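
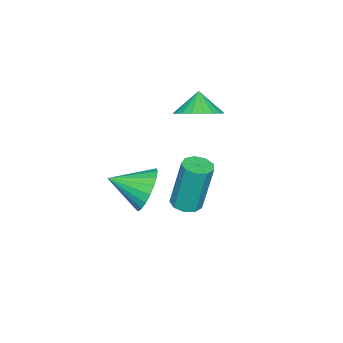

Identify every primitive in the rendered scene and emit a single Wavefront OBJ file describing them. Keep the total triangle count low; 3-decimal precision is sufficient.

v -2.818 1.036 3.414
v -2.034 1.17 3.915
v -3.302 0.764 4.246
v -2.202 1.522 3.932
v -2.477 1.79 3.86
v -2.811 1.928 3.711
v -3.146 1.912 3.51
v -3.424 1.744 3.293
v -3.598 1.454 3.096
v -3.636 1.091 2.955
v -3.533 0.719 2.893
v -3.307 0.402 2.922
v -2.995 0.195 3.035
v -2.653 0.133 3.214
v -2.34 0.227 3.428
v -2.109 0.461 3.639
v -2.001 0.795 3.811
v -1.053 1.487 -0.234
v -0.482 1.702 -0.239
v -0.616 2.107 1.909
v -1.187 1.893 1.914
v -0.751 2.011 -0.314
v -0.885 2.417 1.834
v -1.162 2.076 -0.352
v -1.296 2.481 1.796
v -1.521 1.865 -0.334
v -1.655 2.27 1.814
v -1.662 1.477 -0.27
v -1.796 1.883 1.878
v -1.518 1.094 -0.189
v -1.651 1.5 1.959
v -1.156 0.895 -0.129
v -1.29 1.301 2.019
v -0.746 0.973 -0.118
v -0.88 1.379 2.03
v -0.48 1.292 -0.161
v -0.614 1.697 1.987
v 1.465 1.316 2.128
v 1.883 1.845 2.811
v 2.075 0.104 2.692
v 1.535 1.749 2.982
v 1.175 1.578 3.005
v 0.865 1.362 2.876
v 0.659 1.138 2.618
v 0.592 0.945 2.276
v 0.676 0.816 1.907
v 0.896 0.774 1.577
v 1.215 0.825 1.342
v 1.577 0.961 1.243
v 1.919 1.159 1.297
v 2.183 1.383 1.495
v 2.323 1.597 1.802
v 2.314 1.762 2.165
v 2.159 1.849 2.522
f 2 1 4
f 2 4 3
f 4 1 5
f 4 5 3
f 5 1 6
f 5 6 3
f 6 1 7
f 6 7 3
f 7 1 8
f 7 8 3
f 8 1 9
f 8 9 3
f 9 1 10
f 9 10 3
f 10 1 11
f 10 11 3
f 11 1 12
f 11 12 3
f 12 1 13
f 12 13 3
f 13 1 14
f 13 14 3
f 14 1 15
f 14 15 3
f 15 1 16
f 15 16 3
f 16 1 17
f 16 17 3
f 17 1 2
f 17 2 3
f 19 18 22
f 19 22 20
f 20 22 23
f 20 23 21
f 22 18 24
f 22 24 23
f 23 24 25
f 23 25 21
f 24 18 26
f 24 26 25
f 25 26 27
f 25 27 21
f 26 18 28
f 26 28 27
f 27 28 29
f 27 29 21
f 28 18 30
f 28 30 29
f 29 30 31
f 29 31 21
f 30 18 32
f 30 32 31
f 31 32 33
f 31 33 21
f 32 18 34
f 32 34 33
f 33 34 35
f 33 35 21
f 34 18 36
f 34 36 35
f 35 36 37
f 35 37 21
f 36 18 19
f 36 19 37
f 37 19 20
f 37 20 21
f 39 38 41
f 39 41 40
f 41 38 42
f 41 42 40
f 42 38 43
f 42 43 40
f 43 38 44
f 43 44 40
f 44 38 45
f 44 45 40
f 45 38 46
f 45 46 40
f 46 38 47
f 46 47 40
f 47 38 48
f 47 48 40
f 48 38 49
f 48 49 40
f 49 38 50
f 49 50 40
f 50 38 51
f 50 51 40
f 51 38 52
f 51 52 40
f 52 38 53
f 52 53 40
f 53 38 54
f 53 54 40
f 54 38 39
f 54 39 40



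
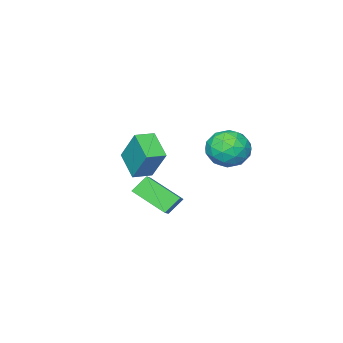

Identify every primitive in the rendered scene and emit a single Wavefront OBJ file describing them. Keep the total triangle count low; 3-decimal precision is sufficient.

v -3.281 0.289 -0.409
v -2.532 -0.498 0.045
v -4.748 -0.702 0.295
v -3.999 -1.489 0.749
v -4.049 -0.399 1.193
v -3.142 0.213 0.758
v -4.138 -1.413 -0.418
v -3.231 -0.801 -0.853
v -3.061 -1.55 0.04
v -3.007 -0.923 1.035
v -4.273 -0.277 -0.695
v -4.219 0.35 0.3
v -2.777 -0.018 -0.244
v -4.503 -1.182 0.584
v -4.532 -0.542 0.845
v -4.092 -1.004 1.112
v -3.136 0.4 0.175
v -2.696 -0.062 0.442
v -3.588 -0.004 1.117
v -4.584 -1.138 -0.102
v -4.144 -1.6 0.165
v -3.188 -0.196 -0.772
v -2.748 -0.658 -0.505
v -3.692 -1.196 -0.777
v -2.648 -1.098 0.02
v -3.511 -1.681 0.434
v -3.592 -1.636 -0.252
v -3.059 -1.276 -0.508
v -2.616 -0.73 0.605
v -3.479 -1.312 1.019
v -3.508 -0.672 1.28
v -2.975 -0.312 1.024
v -2.928 -1.348 0.602
v -3.801 0.112 -0.679
v -4.664 -0.47 -0.265
v -4.305 -0.888 -0.684
v -3.772 -0.528 -0.94
v -3.769 0.481 -0.094
v -4.632 -0.102 0.32
v -4.221 0.076 0.848
v -3.688 0.436 0.592
v -4.352 0.148 -0.262
v -1.377 -3.545 -2.115
v -0.394 -2.728 -1.349
v -1.963 -1.888 -3.13
v -0.98 -1.071 -2.365
v -0.6 -3.749 -2.895
v 0.383 -2.932 -2.13
v -1.186 -2.092 -3.911
v -0.203 -1.275 -3.145
v 1.55 -0.969 1.502
v 1.63 0.057 3.159
v 1.98 0.279 0.709
v 2.06 1.305 2.365
v 2.5 -1.225 1.615
v 2.58 -0.199 3.271
v 2.93 0.023 0.821
v 3.01 1.049 2.478
f 1 38 17
f 38 12 41
f 17 41 6
f 38 41 17
f 1 17 13
f 17 6 18
f 13 18 2
f 17 18 13
f 1 13 22
f 13 2 23
f 22 23 8
f 13 23 22
f 1 22 34
f 22 8 37
f 34 37 11
f 22 37 34
f 1 34 38
f 34 11 42
f 38 42 12
f 34 42 38
f 2 18 29
f 18 6 32
f 29 32 10
f 18 32 29
f 6 41 19
f 41 12 40
f 19 40 5
f 41 40 19
f 12 42 39
f 42 11 35
f 39 35 3
f 42 35 39
f 11 37 36
f 37 8 24
f 36 24 7
f 37 24 36
f 8 23 28
f 23 2 25
f 28 25 9
f 23 25 28
f 4 30 16
f 30 10 31
f 16 31 5
f 30 31 16
f 4 16 14
f 16 5 15
f 14 15 3
f 16 15 14
f 4 14 21
f 14 3 20
f 21 20 7
f 14 20 21
f 4 21 26
f 21 7 27
f 26 27 9
f 21 27 26
f 4 26 30
f 26 9 33
f 30 33 10
f 26 33 30
f 5 31 19
f 31 10 32
f 19 32 6
f 31 32 19
f 3 15 39
f 15 5 40
f 39 40 12
f 15 40 39
f 7 20 36
f 20 3 35
f 36 35 11
f 20 35 36
f 9 27 28
f 27 7 24
f 28 24 8
f 27 24 28
f 10 33 29
f 33 9 25
f 29 25 2
f 33 25 29
f 44 46 43
f 47 44 43
f 43 46 45
f 45 47 43
f 44 50 46
f 48 44 47
f 48 50 44
f 46 50 45
f 49 47 45
f 45 50 49
f 49 48 47
f 50 48 49
f 52 54 51
f 55 52 51
f 51 54 53
f 53 55 51
f 52 58 54
f 56 52 55
f 56 58 52
f 54 58 53
f 57 55 53
f 53 58 57
f 57 56 55
f 58 56 57



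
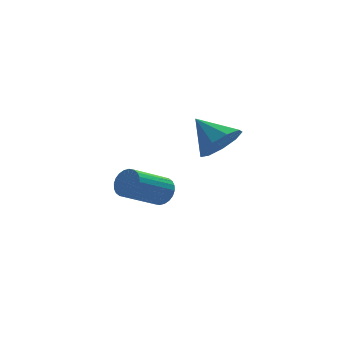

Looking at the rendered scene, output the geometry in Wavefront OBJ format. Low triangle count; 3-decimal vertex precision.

v 2.529 1.95 -3.434
v 3.022 1.577 -2.942
v 1.304 0.738 -1.854
v 0.811 1.11 -2.346
v 2.984 1.846 -2.796
v 1.265 1.006 -1.708
v 2.876 2.13 -2.747
v 1.157 1.291 -1.66
v 2.715 2.387 -2.803
v 0.996 1.548 -1.715
v 2.526 2.578 -2.955
v 0.807 1.738 -1.867
v 2.337 2.672 -3.179
v 0.619 1.833 -2.092
v 2.178 2.657 -3.443
v 0.46 1.818 -2.355
v 2.072 2.534 -3.705
v 0.354 1.695 -2.617
v 2.036 2.322 -3.926
v 0.318 1.483 -2.838
v 2.075 2.054 -4.072
v 0.356 1.214 -2.984
v 2.183 1.769 -4.12
v 0.464 0.93 -3.033
v 2.344 1.512 -4.065
v 0.625 0.673 -2.977
v 2.533 1.322 -3.913
v 0.814 0.482 -2.825
v 2.721 1.227 -3.688
v 1.003 0.388 -2.601
v 2.88 1.242 -3.425
v 1.162 0.403 -2.337
v 2.986 1.365 -3.163
v 1.268 0.526 -2.075
v 3.877 -3.568 1.765
v 4.545 -3.841 2.596
v 3.043 -2.472 2.795
v 4.834 -3.261 2.213
v 4.675 -2.824 1.621
v 4.143 -2.736 1.096
v 3.487 -3.037 0.884
v 3.013 -3.586 1.084
v 2.944 -4.127 1.603
v 3.311 -4.406 2.197
v 3.944 -4.293 2.589
f 2 1 5
f 2 5 3
f 3 5 6
f 3 6 4
f 5 1 7
f 5 7 6
f 6 7 8
f 6 8 4
f 7 1 9
f 7 9 8
f 8 9 10
f 8 10 4
f 9 1 11
f 9 11 10
f 10 11 12
f 10 12 4
f 11 1 13
f 11 13 12
f 12 13 14
f 12 14 4
f 13 1 15
f 13 15 14
f 14 15 16
f 14 16 4
f 15 1 17
f 15 17 16
f 16 17 18
f 16 18 4
f 17 1 19
f 17 19 18
f 18 19 20
f 18 20 4
f 19 1 21
f 19 21 20
f 20 21 22
f 20 22 4
f 21 1 23
f 21 23 22
f 22 23 24
f 22 24 4
f 23 1 25
f 23 25 24
f 24 25 26
f 24 26 4
f 25 1 27
f 25 27 26
f 26 27 28
f 26 28 4
f 27 1 29
f 27 29 28
f 28 29 30
f 28 30 4
f 29 1 31
f 29 31 30
f 30 31 32
f 30 32 4
f 31 1 33
f 31 33 32
f 32 33 34
f 32 34 4
f 33 1 2
f 33 2 34
f 34 2 3
f 34 3 4
f 36 35 38
f 36 38 37
f 38 35 39
f 38 39 37
f 39 35 40
f 39 40 37
f 40 35 41
f 40 41 37
f 41 35 42
f 41 42 37
f 42 35 43
f 42 43 37
f 43 35 44
f 43 44 37
f 44 35 45
f 44 45 37
f 45 35 36
f 45 36 37



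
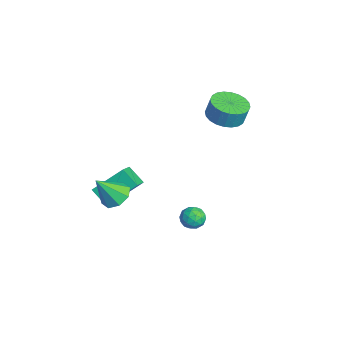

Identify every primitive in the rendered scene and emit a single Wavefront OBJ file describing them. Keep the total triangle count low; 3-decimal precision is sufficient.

v -2.295 -2.966 -4.037
v -2.292 -1.31 -2.714
v -1.493 -2.377 -4.777
v -1.491 -0.72 -3.454
v -1.249 -3.52 -3.346
v -1.247 -1.863 -2.023
v -0.448 -2.93 -4.086
v -0.445 -1.274 -2.763
v -1.751 3.678 0.933
v -1.088 4.474 0.664
v -0.947 4.719 1.738
v -1.609 3.922 2.007
v -1.456 4.671 0.668
v -1.315 4.916 1.741
v -1.869 4.718 0.712
v -1.727 4.962 1.785
v -2.263 4.606 0.789
v -2.122 4.85 1.863
v -2.58 4.352 0.889
v -2.439 4.597 1.962
v -2.77 3.996 0.995
v -2.629 4.241 2.068
v -2.805 3.592 1.092
v -2.664 3.836 2.165
v -2.68 3.2 1.165
v -2.538 3.445 2.238
v -2.413 2.881 1.202
v -2.272 3.126 2.276
v -2.045 2.684 1.199
v -1.904 2.929 2.272
v -1.633 2.638 1.155
v -1.491 2.882 2.228
v -1.238 2.75 1.077
v -1.097 2.994 2.151
v -0.921 3.003 0.978
v -0.78 3.248 2.051
v -0.731 3.359 0.872
v -0.59 3.604 1.945
v -0.696 3.764 0.775
v -0.555 4.008 1.848
v -0.822 4.155 0.702
v -0.68 4.4 1.775
v 2.059 1.508 -3.16
v 2.624 1.589 -3.607
v 1.816 0.471 -3.653
v 2.381 0.552 -4.1
v 2.492 0.442 -3.392
v 2.642 1.083 -3.087
v 1.798 0.977 -4.173
v 1.948 1.618 -3.868
v 2.463 1.26 -4.233
v 2.892 0.93 -3.75
v 1.548 1.13 -3.51
v 1.977 0.8 -3.027
v 2.363 1.64 -3.34
v 2.077 0.42 -3.92
v 2.142 0.356 -3.503
v 2.475 0.403 -3.766
v 2.373 1.343 -3.034
v 2.706 1.39 -3.297
v 2.628 0.716 -3.17
v 1.734 0.67 -3.963
v 2.067 0.717 -4.226
v 1.965 1.657 -3.494
v 2.298 1.704 -3.757
v 1.812 1.344 -4.09
v 2.601 1.494 -3.971
v 2.458 0.884 -4.261
v 2.115 1.134 -4.304
v 2.203 1.511 -4.125
v 2.853 1.3 -3.687
v 2.71 0.69 -3.977
v 2.775 0.626 -3.56
v 2.863 1.002 -3.381
v 2.758 1.106 -4.055
v 1.73 1.37 -3.283
v 1.587 0.76 -3.573
v 1.577 1.058 -3.879
v 1.665 1.434 -3.7
v 1.982 1.176 -2.999
v 1.839 0.566 -3.289
v 2.237 0.549 -3.135
v 2.325 0.926 -2.956
v 1.682 0.954 -3.205
v 0.5 -2.588 -2.56
v 1.119 -3.106 -2.981
v 0.62 -3.632 -1.1
v 1.407 -2.579 -2.629
v 1.165 -2.058 -2.236
v 0.533 -1.847 -2.033
v -0.118 -2.07 -2.139
v -0.407 -2.596 -2.492
v -0.165 -3.118 -2.885
v 0.468 -3.329 -3.088
f 2 4 1
f 5 2 1
f 1 4 3
f 3 5 1
f 2 8 4
f 6 2 5
f 6 8 2
f 4 8 3
f 7 5 3
f 3 8 7
f 7 6 5
f 8 6 7
f 10 9 13
f 10 13 11
f 11 13 14
f 11 14 12
f 13 9 15
f 13 15 14
f 14 15 16
f 14 16 12
f 15 9 17
f 15 17 16
f 16 17 18
f 16 18 12
f 17 9 19
f 17 19 18
f 18 19 20
f 18 20 12
f 19 9 21
f 19 21 20
f 20 21 22
f 20 22 12
f 21 9 23
f 21 23 22
f 22 23 24
f 22 24 12
f 23 9 25
f 23 25 24
f 24 25 26
f 24 26 12
f 25 9 27
f 25 27 26
f 26 27 28
f 26 28 12
f 27 9 29
f 27 29 28
f 28 29 30
f 28 30 12
f 29 9 31
f 29 31 30
f 30 31 32
f 30 32 12
f 31 9 33
f 31 33 32
f 32 33 34
f 32 34 12
f 33 9 35
f 33 35 34
f 34 35 36
f 34 36 12
f 35 9 37
f 35 37 36
f 36 37 38
f 36 38 12
f 37 9 39
f 37 39 38
f 38 39 40
f 38 40 12
f 39 9 41
f 39 41 40
f 40 41 42
f 40 42 12
f 41 9 10
f 41 10 42
f 42 10 11
f 42 11 12
f 43 80 59
f 80 54 83
f 59 83 48
f 80 83 59
f 43 59 55
f 59 48 60
f 55 60 44
f 59 60 55
f 43 55 64
f 55 44 65
f 64 65 50
f 55 65 64
f 43 64 76
f 64 50 79
f 76 79 53
f 64 79 76
f 43 76 80
f 76 53 84
f 80 84 54
f 76 84 80
f 44 60 71
f 60 48 74
f 71 74 52
f 60 74 71
f 48 83 61
f 83 54 82
f 61 82 47
f 83 82 61
f 54 84 81
f 84 53 77
f 81 77 45
f 84 77 81
f 53 79 78
f 79 50 66
f 78 66 49
f 79 66 78
f 50 65 70
f 65 44 67
f 70 67 51
f 65 67 70
f 46 72 58
f 72 52 73
f 58 73 47
f 72 73 58
f 46 58 56
f 58 47 57
f 56 57 45
f 58 57 56
f 46 56 63
f 56 45 62
f 63 62 49
f 56 62 63
f 46 63 68
f 63 49 69
f 68 69 51
f 63 69 68
f 46 68 72
f 68 51 75
f 72 75 52
f 68 75 72
f 47 73 61
f 73 52 74
f 61 74 48
f 73 74 61
f 45 57 81
f 57 47 82
f 81 82 54
f 57 82 81
f 49 62 78
f 62 45 77
f 78 77 53
f 62 77 78
f 51 69 70
f 69 49 66
f 70 66 50
f 69 66 70
f 52 75 71
f 75 51 67
f 71 67 44
f 75 67 71
f 86 85 88
f 86 88 87
f 88 85 89
f 88 89 87
f 89 85 90
f 89 90 87
f 90 85 91
f 90 91 87
f 91 85 92
f 91 92 87
f 92 85 93
f 92 93 87
f 93 85 94
f 93 94 87
f 94 85 86
f 94 86 87



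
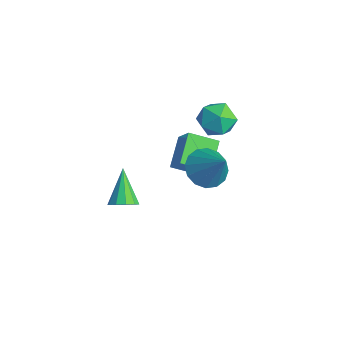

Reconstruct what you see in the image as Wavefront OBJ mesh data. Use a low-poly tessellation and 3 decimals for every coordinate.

v 0.838 -1.808 -1.635
v 1.295 -1.918 -1.144
v -0.338 -1.192 -0.405
v 1.35 -1.527 -1.287
v 1.209 -1.243 -1.563
v 0.927 -1.175 -1.867
v 0.611 -1.348 -2.082
v 0.381 -1.697 -2.127
v 0.326 -2.089 -1.984
v 0.466 -2.373 -1.708
v 0.749 -2.441 -1.404
v 1.065 -2.267 -1.188
v -3.021 3.001 -2.464
v -2.133 3.024 -1.408
v -2.347 4.202 -3.058
v -1.458 4.225 -2.003
v -1.982 1.995 -3.317
v -1.093 2.018 -2.262
v -1.307 3.196 -3.912
v -0.419 3.219 -2.856
v 0.583 3.276 2.827
v 1.351 3.426 2.241
v 0.069 2.134 1.859
v 0.837 2.284 1.273
v 0.967 1.893 2.16
v 1.285 2.598 2.758
v 0.135 2.962 1.342
v 0.453 3.667 1.94
v 1.075 3.232 1.323
v 1.589 2.571 1.829
v -0.169 2.989 2.271
v 0.345 2.328 2.777
v 2.98 0.993 1.462
v 3.577 1.531 0.883
v 4.14 1.187 2.838
v 3.261 1.871 1.101
v 2.87 1.976 1.416
v 2.509 1.817 1.743
v 2.274 1.438 1.994
v 2.228 0.939 2.103
v 2.384 0.455 2.04
v 2.699 0.115 1.822
v 3.09 0.01 1.508
v 3.452 0.169 1.181
v 3.687 0.548 0.929
v 3.733 1.047 0.821
f 2 1 4
f 2 4 3
f 4 1 5
f 4 5 3
f 5 1 6
f 5 6 3
f 6 1 7
f 6 7 3
f 7 1 8
f 7 8 3
f 8 1 9
f 8 9 3
f 9 1 10
f 9 10 3
f 10 1 11
f 10 11 3
f 11 1 12
f 11 12 3
f 12 1 2
f 12 2 3
f 14 16 13
f 17 14 13
f 13 16 15
f 15 17 13
f 14 20 16
f 18 14 17
f 18 20 14
f 16 20 15
f 19 17 15
f 15 20 19
f 19 18 17
f 20 18 19
f 21 32 26
f 21 26 22
f 21 22 28
f 21 28 31
f 21 31 32
f 22 26 30
f 26 32 25
f 32 31 23
f 31 28 27
f 28 22 29
f 24 30 25
f 24 25 23
f 24 23 27
f 24 27 29
f 24 29 30
f 25 30 26
f 23 25 32
f 27 23 31
f 29 27 28
f 30 29 22
f 34 33 36
f 34 36 35
f 36 33 37
f 36 37 35
f 37 33 38
f 37 38 35
f 38 33 39
f 38 39 35
f 39 33 40
f 39 40 35
f 40 33 41
f 40 41 35
f 41 33 42
f 41 42 35
f 42 33 43
f 42 43 35
f 43 33 44
f 43 44 35
f 44 33 45
f 44 45 35
f 45 33 46
f 45 46 35
f 46 33 34
f 46 34 35



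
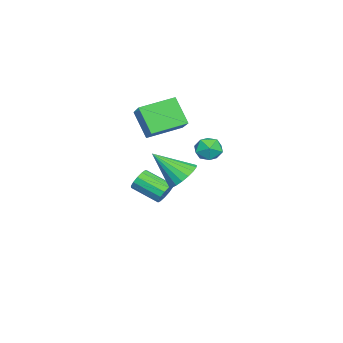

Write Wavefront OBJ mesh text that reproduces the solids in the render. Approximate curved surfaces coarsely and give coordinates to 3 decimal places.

v 3.516 2.83 1.98
v 3.845 3.213 2.585
v 3.535 1.747 2.655
v 3.864 2.13 3.26
v 3.116 2.279 3.059
v 3.104 2.948 2.642
v 4.276 2.012 2.598
v 4.264 2.681 2.181
v 4.315 2.708 2.967
v 3.598 2.873 3.252
v 3.782 2.087 1.988
v 3.065 2.252 2.273
v -2.532 -1.444 -3.94
v -1.96 -1.343 -3.531
v -2.217 -2.874 -2.791
v -2.788 -2.976 -3.2
v -2.271 -1.193 -3.329
v -2.528 -2.724 -2.589
v -2.665 -1.123 -3.321
v -2.922 -2.655 -2.581
v -3.017 -1.155 -3.509
v -3.274 -2.687 -2.77
v -3.214 -1.279 -3.835
v -3.471 -2.811 -3.095
v -3.195 -1.455 -4.193
v -3.452 -2.987 -3.454
v -2.965 -1.628 -4.471
v -3.222 -3.16 -3.732
v -2.597 -1.743 -4.581
v -2.854 -3.274 -3.841
v -2.209 -1.762 -4.486
v -2.466 -3.294 -3.747
v -1.923 -1.681 -4.219
v -2.18 -3.213 -3.479
v -1.83 -1.525 -3.862
v -2.087 -3.056 -3.123
v 1.834 0.722 -0.328
v 2.22 1.345 0.292
v 1.986 -0.802 1.108
v 1.802 1.378 0.372
v 1.39 1.282 0.313
v 1.066 1.075 0.128
v 0.894 0.798 -0.148
v 0.908 0.506 -0.46
v 1.105 0.256 -0.745
v 1.447 0.1 -0.948
v 1.865 0.066 -1.028
v 2.277 0.163 -0.969
v 2.601 0.37 -0.784
v 2.774 0.647 -0.508
v 2.76 0.939 -0.196
v 2.562 1.188 0.089
v -1.316 -2.759 2.292
v 0.036 -2.078 3.266
v -2.43 -1.185 2.737
v -1.078 -0.503 3.711
v -0.702 -1.917 0.849
v 0.65 -1.235 1.823
v -1.816 -0.342 1.294
v -0.464 0.339 2.268
f 1 12 6
f 1 6 2
f 1 2 8
f 1 8 11
f 1 11 12
f 2 6 10
f 6 12 5
f 12 11 3
f 11 8 7
f 8 2 9
f 4 10 5
f 4 5 3
f 4 3 7
f 4 7 9
f 4 9 10
f 5 10 6
f 3 5 12
f 7 3 11
f 9 7 8
f 10 9 2
f 14 13 17
f 14 17 15
f 15 17 18
f 15 18 16
f 17 13 19
f 17 19 18
f 18 19 20
f 18 20 16
f 19 13 21
f 19 21 20
f 20 21 22
f 20 22 16
f 21 13 23
f 21 23 22
f 22 23 24
f 22 24 16
f 23 13 25
f 23 25 24
f 24 25 26
f 24 26 16
f 25 13 27
f 25 27 26
f 26 27 28
f 26 28 16
f 27 13 29
f 27 29 28
f 28 29 30
f 28 30 16
f 29 13 31
f 29 31 30
f 30 31 32
f 30 32 16
f 31 13 33
f 31 33 32
f 32 33 34
f 32 34 16
f 33 13 35
f 33 35 34
f 34 35 36
f 34 36 16
f 35 13 14
f 35 14 36
f 36 14 15
f 36 15 16
f 38 37 40
f 38 40 39
f 40 37 41
f 40 41 39
f 41 37 42
f 41 42 39
f 42 37 43
f 42 43 39
f 43 37 44
f 43 44 39
f 44 37 45
f 44 45 39
f 45 37 46
f 45 46 39
f 46 37 47
f 46 47 39
f 47 37 48
f 47 48 39
f 48 37 49
f 48 49 39
f 49 37 50
f 49 50 39
f 50 37 51
f 50 51 39
f 51 37 52
f 51 52 39
f 52 37 38
f 52 38 39
f 54 56 53
f 57 54 53
f 53 56 55
f 55 57 53
f 54 60 56
f 58 54 57
f 58 60 54
f 56 60 55
f 59 57 55
f 55 60 59
f 59 58 57
f 60 58 59



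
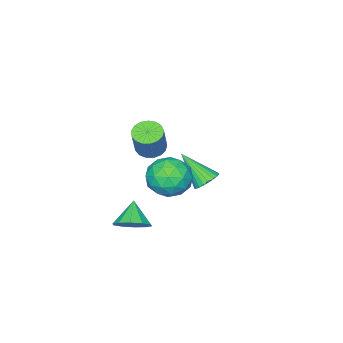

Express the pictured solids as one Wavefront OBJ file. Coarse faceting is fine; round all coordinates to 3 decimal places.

v 1.266 -0.087 0.464
v 2.289 0.066 -0.142
v 1.011 -1.806 -0.398
v 2.034 -1.653 -1.004
v 2.061 -1.833 0.181
v 2.218 -0.771 0.714
v 1.082 -0.969 -1.254
v 1.239 0.093 -0.721
v 2.175 -0.48 -1.203
v 2.78 -1.014 -0.317
v 0.52 -0.726 -0.223
v 1.125 -1.26 0.663
v 1.799 0.14 0.237
v 1.501 -1.88 -0.777
v 1.516 -1.986 -0.08
v 2.117 -1.896 -0.436
v 1.758 -0.351 0.739
v 2.359 -0.262 0.383
v 2.225 -1.378 0.573
v 0.941 -1.478 -0.923
v 1.542 -1.389 -1.279
v 1.183 0.156 -0.104
v 1.784 0.246 -0.46
v 1.075 -0.362 -1.113
v 2.334 -0.091 -0.744
v 2.185 -1.101 -1.25
v 1.625 -0.699 -1.397
v 1.717 -0.074 -1.084
v 2.69 -0.404 -0.222
v 2.54 -1.415 -0.729
v 2.556 -1.521 -0.033
v 2.648 -0.896 0.28
v 2.623 -0.725 -0.846
v 0.76 -0.325 0.189
v 0.61 -1.336 -0.318
v 0.652 -0.844 -0.82
v 0.744 -0.219 -0.507
v 1.115 -0.639 0.71
v 0.966 -1.649 0.204
v 1.583 -1.666 0.544
v 1.675 -1.041 0.857
v 0.677 -1.015 0.306
v 2.952 -2.034 -3.55
v 3.5 -1.649 -2.877
v 2.168 -2.666 -2.55
v 3.06 -1.276 -2.987
v 2.578 -1.194 -3.313
v 2.24 -1.432 -3.729
v 2.173 -1.9 -4.077
v 2.404 -2.419 -4.224
v 2.845 -2.792 -4.113
v 3.326 -2.874 -3.788
v 3.665 -2.636 -3.371
v 3.732 -2.168 -3.023
v -1.641 -1.406 -2.586
v -1.233 -0.906 -2.204
v -1.339 -2.794 -1.094
v -1.501 -0.853 -2.1
v -1.79 -0.883 -2.069
v -2.057 -0.993 -2.118
v -2.261 -1.166 -2.237
v -2.37 -1.376 -2.41
v -2.368 -1.59 -2.609
v -2.256 -1.776 -2.805
v -2.05 -1.906 -2.968
v -1.782 -1.96 -3.072
v -1.493 -1.929 -3.103
v -1.226 -1.819 -3.054
v -1.022 -1.646 -2.935
v -0.913 -1.437 -2.762
v -0.915 -1.222 -2.563
v -1.027 -1.036 -2.367
v 2.205 -1.502 1.848
v 2.819 -1.232 1.513
v 3.449 -0.848 2.977
v 2.835 -1.118 3.312
v 2.601 -0.948 1.532
v 3.23 -0.564 2.997
v 2.291 -0.791 1.624
v 2.921 -0.407 3.089
v 1.962 -0.797 1.767
v 2.592 -0.413 3.232
v 1.688 -0.964 1.929
v 2.318 -0.58 3.394
v 1.533 -1.255 2.072
v 2.163 -0.871 3.536
v 1.532 -1.602 2.163
v 2.162 -1.218 3.628
v 1.685 -1.926 2.183
v 2.315 -1.542 3.647
v 1.957 -2.153 2.125
v 2.587 -1.769 3.59
v 2.286 -2.231 2.004
v 2.916 -1.847 3.469
v 2.596 -2.142 1.847
v 3.226 -1.758 3.312
v 2.817 -1.906 1.69
v 3.447 -1.522 3.155
v 2.898 -1.578 1.57
v 3.527 -1.194 3.034
f 1 38 17
f 38 12 41
f 17 41 6
f 38 41 17
f 1 17 13
f 17 6 18
f 13 18 2
f 17 18 13
f 1 13 22
f 13 2 23
f 22 23 8
f 13 23 22
f 1 22 34
f 22 8 37
f 34 37 11
f 22 37 34
f 1 34 38
f 34 11 42
f 38 42 12
f 34 42 38
f 2 18 29
f 18 6 32
f 29 32 10
f 18 32 29
f 6 41 19
f 41 12 40
f 19 40 5
f 41 40 19
f 12 42 39
f 42 11 35
f 39 35 3
f 42 35 39
f 11 37 36
f 37 8 24
f 36 24 7
f 37 24 36
f 8 23 28
f 23 2 25
f 28 25 9
f 23 25 28
f 4 30 16
f 30 10 31
f 16 31 5
f 30 31 16
f 4 16 14
f 16 5 15
f 14 15 3
f 16 15 14
f 4 14 21
f 14 3 20
f 21 20 7
f 14 20 21
f 4 21 26
f 21 7 27
f 26 27 9
f 21 27 26
f 4 26 30
f 26 9 33
f 30 33 10
f 26 33 30
f 5 31 19
f 31 10 32
f 19 32 6
f 31 32 19
f 3 15 39
f 15 5 40
f 39 40 12
f 15 40 39
f 7 20 36
f 20 3 35
f 36 35 11
f 20 35 36
f 9 27 28
f 27 7 24
f 28 24 8
f 27 24 28
f 10 33 29
f 33 9 25
f 29 25 2
f 33 25 29
f 44 43 46
f 44 46 45
f 46 43 47
f 46 47 45
f 47 43 48
f 47 48 45
f 48 43 49
f 48 49 45
f 49 43 50
f 49 50 45
f 50 43 51
f 50 51 45
f 51 43 52
f 51 52 45
f 52 43 53
f 52 53 45
f 53 43 54
f 53 54 45
f 54 43 44
f 54 44 45
f 56 55 58
f 56 58 57
f 58 55 59
f 58 59 57
f 59 55 60
f 59 60 57
f 60 55 61
f 60 61 57
f 61 55 62
f 61 62 57
f 62 55 63
f 62 63 57
f 63 55 64
f 63 64 57
f 64 55 65
f 64 65 57
f 65 55 66
f 65 66 57
f 66 55 67
f 66 67 57
f 67 55 68
f 67 68 57
f 68 55 69
f 68 69 57
f 69 55 70
f 69 70 57
f 70 55 71
f 70 71 57
f 71 55 72
f 71 72 57
f 72 55 56
f 72 56 57
f 74 73 77
f 74 77 75
f 75 77 78
f 75 78 76
f 77 73 79
f 77 79 78
f 78 79 80
f 78 80 76
f 79 73 81
f 79 81 80
f 80 81 82
f 80 82 76
f 81 73 83
f 81 83 82
f 82 83 84
f 82 84 76
f 83 73 85
f 83 85 84
f 84 85 86
f 84 86 76
f 85 73 87
f 85 87 86
f 86 87 88
f 86 88 76
f 87 73 89
f 87 89 88
f 88 89 90
f 88 90 76
f 89 73 91
f 89 91 90
f 90 91 92
f 90 92 76
f 91 73 93
f 91 93 92
f 92 93 94
f 92 94 76
f 93 73 95
f 93 95 94
f 94 95 96
f 94 96 76
f 95 73 97
f 95 97 96
f 96 97 98
f 96 98 76
f 97 73 99
f 97 99 98
f 98 99 100
f 98 100 76
f 99 73 74
f 99 74 100
f 100 74 75
f 100 75 76



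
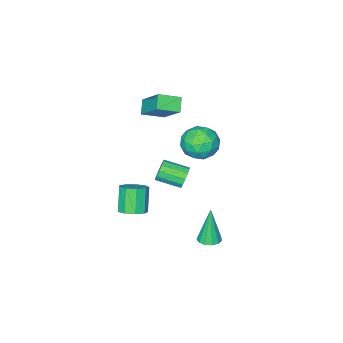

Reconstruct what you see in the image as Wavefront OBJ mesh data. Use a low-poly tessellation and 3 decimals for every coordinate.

v 0.338 2.273 -4.313
v 0.968 2.188 -4.244
v 0.082 2.087 -2.207
v 0.911 2.543 -4.22
v 0.671 2.812 -4.225
v 0.326 2.911 -4.258
v -0.016 2.807 -4.309
v -0.245 2.533 -4.361
v -0.289 2.177 -4.398
v -0.134 1.852 -4.408
v 0.17 1.66 -4.388
v 0.528 1.663 -4.344
v 0.826 1.86 -4.291
v -1.95 -3.424 1.769
v -1.666 -1.91 3.226
v -1.416 -2.951 1.173
v -1.133 -1.436 2.629
v -0.907 -4.044 2.211
v -0.624 -2.529 3.667
v -0.374 -3.57 1.614
v -0.09 -2.056 3.071
v -0.977 1.099 1.898
v -0.068 0.534 1.827
v -1.772 -0.054 0.873
v -0.863 -0.619 0.802
v -1.398 -0.577 1.732
v -0.906 0.136 2.365
v -0.934 0.344 0.335
v -0.442 1.057 0.968
v -0.041 0.068 0.861
v -0.328 -0.501 1.724
v -1.512 0.981 0.976
v -1.799 0.412 1.839
v -0.452 0.918 1.952
v -1.388 -0.438 0.748
v -1.702 -0.413 1.294
v -1.168 -0.745 1.252
v -0.945 0.684 2.268
v -0.411 0.352 2.227
v -1.192 -0.301 2.171
v -1.429 0.128 0.473
v -0.895 -0.204 0.432
v -0.672 1.225 1.448
v -0.138 0.893 1.406
v -0.648 0.781 0.529
v 0.097 0.311 1.343
v -0.37 -0.366 0.741
v -0.412 0.2 0.466
v -0.123 0.619 0.839
v -0.071 -0.023 1.85
v -0.539 -0.701 1.248
v -0.853 -0.676 1.794
v -0.564 -0.257 2.166
v -0.056 -0.297 1.283
v -1.301 1.181 1.452
v -1.769 0.503 0.85
v -1.276 0.737 0.534
v -0.987 1.156 0.906
v -1.47 0.846 1.959
v -1.937 0.169 1.357
v -1.717 -0.139 1.861
v -1.428 0.28 2.234
v -1.784 0.777 1.417
v -2.484 -2.49 -4.152
v -2.117 -2.447 -4.735
v -1.309 -3.586 -4.311
v -1.676 -3.63 -3.728
v -1.936 -2.222 -4.474
v -1.128 -3.361 -4.051
v -1.929 -2.082 -4.112
v -1.121 -3.222 -3.688
v -2.098 -2.072 -3.762
v -1.29 -3.211 -3.338
v -2.39 -2.194 -3.536
v -1.582 -3.334 -3.112
v -2.711 -2.411 -3.505
v -1.903 -3.551 -3.082
v -2.961 -2.653 -3.68
v -2.152 -3.792 -3.256
v -3.059 -2.843 -4.005
v -2.25 -3.983 -3.581
v -2.974 -2.921 -4.376
v -2.166 -4.061 -3.952
v -2.734 -2.862 -4.676
v -1.926 -4.002 -4.253
v -2.415 -2.686 -4.81
v -1.607 -3.825 -4.386
v 2.304 -1.305 -3.235
v 2.642 -0.719 -2.846
v 2.054 -1.25 -1.536
v 1.716 -1.835 -1.925
v 2.154 -0.574 -3.006
v 1.566 -1.105 -1.697
v 1.736 -0.771 -3.273
v 1.149 -1.301 -1.964
v 1.584 -1.218 -3.522
v 0.996 -1.748 -2.213
v 1.769 -1.705 -3.637
v 1.181 -2.235 -2.328
v 2.204 -2.005 -3.563
v 1.616 -2.535 -2.254
v 2.685 -1.978 -3.336
v 2.098 -2.508 -2.027
v 2.989 -1.635 -3.061
v 2.401 -2.166 -1.752
v 2.972 -1.138 -2.867
v 2.384 -1.669 -1.558
f 2 1 4
f 2 4 3
f 4 1 5
f 4 5 3
f 5 1 6
f 5 6 3
f 6 1 7
f 6 7 3
f 7 1 8
f 7 8 3
f 8 1 9
f 8 9 3
f 9 1 10
f 9 10 3
f 10 1 11
f 10 11 3
f 11 1 12
f 11 12 3
f 12 1 13
f 12 13 3
f 13 1 2
f 13 2 3
f 15 17 14
f 18 15 14
f 14 17 16
f 16 18 14
f 15 21 17
f 19 15 18
f 19 21 15
f 17 21 16
f 20 18 16
f 16 21 20
f 20 19 18
f 21 19 20
f 22 59 38
f 59 33 62
f 38 62 27
f 59 62 38
f 22 38 34
f 38 27 39
f 34 39 23
f 38 39 34
f 22 34 43
f 34 23 44
f 43 44 29
f 34 44 43
f 22 43 55
f 43 29 58
f 55 58 32
f 43 58 55
f 22 55 59
f 55 32 63
f 59 63 33
f 55 63 59
f 23 39 50
f 39 27 53
f 50 53 31
f 39 53 50
f 27 62 40
f 62 33 61
f 40 61 26
f 62 61 40
f 33 63 60
f 63 32 56
f 60 56 24
f 63 56 60
f 32 58 57
f 58 29 45
f 57 45 28
f 58 45 57
f 29 44 49
f 44 23 46
f 49 46 30
f 44 46 49
f 25 51 37
f 51 31 52
f 37 52 26
f 51 52 37
f 25 37 35
f 37 26 36
f 35 36 24
f 37 36 35
f 25 35 42
f 35 24 41
f 42 41 28
f 35 41 42
f 25 42 47
f 42 28 48
f 47 48 30
f 42 48 47
f 25 47 51
f 47 30 54
f 51 54 31
f 47 54 51
f 26 52 40
f 52 31 53
f 40 53 27
f 52 53 40
f 24 36 60
f 36 26 61
f 60 61 33
f 36 61 60
f 28 41 57
f 41 24 56
f 57 56 32
f 41 56 57
f 30 48 49
f 48 28 45
f 49 45 29
f 48 45 49
f 31 54 50
f 54 30 46
f 50 46 23
f 54 46 50
f 65 64 68
f 65 68 66
f 66 68 69
f 66 69 67
f 68 64 70
f 68 70 69
f 69 70 71
f 69 71 67
f 70 64 72
f 70 72 71
f 71 72 73
f 71 73 67
f 72 64 74
f 72 74 73
f 73 74 75
f 73 75 67
f 74 64 76
f 74 76 75
f 75 76 77
f 75 77 67
f 76 64 78
f 76 78 77
f 77 78 79
f 77 79 67
f 78 64 80
f 78 80 79
f 79 80 81
f 79 81 67
f 80 64 82
f 80 82 81
f 81 82 83
f 81 83 67
f 82 64 84
f 82 84 83
f 83 84 85
f 83 85 67
f 84 64 86
f 84 86 85
f 85 86 87
f 85 87 67
f 86 64 65
f 86 65 87
f 87 65 66
f 87 66 67
f 89 88 92
f 89 92 90
f 90 92 93
f 90 93 91
f 92 88 94
f 92 94 93
f 93 94 95
f 93 95 91
f 94 88 96
f 94 96 95
f 95 96 97
f 95 97 91
f 96 88 98
f 96 98 97
f 97 98 99
f 97 99 91
f 98 88 100
f 98 100 99
f 99 100 101
f 99 101 91
f 100 88 102
f 100 102 101
f 101 102 103
f 101 103 91
f 102 88 104
f 102 104 103
f 103 104 105
f 103 105 91
f 104 88 106
f 104 106 105
f 105 106 107
f 105 107 91
f 106 88 89
f 106 89 107
f 107 89 90
f 107 90 91



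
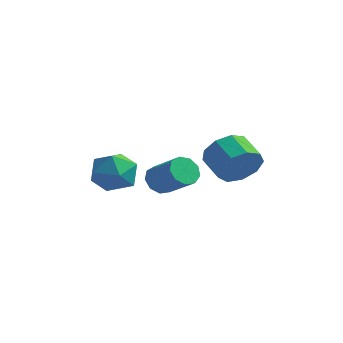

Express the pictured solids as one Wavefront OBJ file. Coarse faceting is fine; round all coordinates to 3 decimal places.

v 3.972 3.236 -1.063
v 4.58 3.71 -0.335
v 3.476 4.198 0.27
v 2.868 3.724 -0.457
v 4.47 4.157 -0.896
v 3.367 4.645 -0.291
v 4.127 4.172 -1.535
v 3.023 4.66 -0.929
v 3.711 3.75 -1.952
v 2.608 4.238 -1.347
v 3.417 3.087 -1.954
v 2.314 3.575 -1.349
v 3.383 2.494 -1.538
v 2.279 2.982 -0.933
v 3.624 2.248 -0.9
v 2.52 2.736 -0.295
v 4.028 2.464 -0.338
v 2.924 2.952 0.267
v 4.405 3.042 -0.115
v 3.302 3.53 0.49
v -0.335 3.606 -2.807
v 0.089 3.716 -3.452
v 1.58 3.443 -2.518
v 1.155 3.334 -1.873
v 0.016 4.181 -3.2
v 1.507 3.908 -2.266
v -0.221 4.377 -2.765
v 1.27 4.104 -1.83
v -0.512 4.212 -2.349
v 0.979 3.94 -1.415
v -0.72 3.764 -2.147
v 0.771 3.492 -1.213
v -0.748 3.242 -2.254
v 0.742 2.97 -1.32
v -0.583 2.891 -2.62
v 0.907 2.618 -1.686
v -0.302 2.874 -3.074
v 1.188 2.601 -2.139
v -0.037 3.2 -3.402
v 1.454 2.927 -2.468
v -1.549 2.542 -1.27
v -0.461 2.201 -1.519
v -2.219 1.359 -2.581
v -1.131 1.018 -2.83
v -1.613 0.732 -1.806
v -1.198 1.463 -0.996
v -1.482 2.097 -3.104
v -1.067 2.828 -2.294
v -0.419 1.926 -2.653
v -0.5 1.082 -1.85
v -2.18 2.478 -2.25
v -2.261 1.634 -1.447
f 2 1 5
f 2 5 3
f 3 5 6
f 3 6 4
f 5 1 7
f 5 7 6
f 6 7 8
f 6 8 4
f 7 1 9
f 7 9 8
f 8 9 10
f 8 10 4
f 9 1 11
f 9 11 10
f 10 11 12
f 10 12 4
f 11 1 13
f 11 13 12
f 12 13 14
f 12 14 4
f 13 1 15
f 13 15 14
f 14 15 16
f 14 16 4
f 15 1 17
f 15 17 16
f 16 17 18
f 16 18 4
f 17 1 19
f 17 19 18
f 18 19 20
f 18 20 4
f 19 1 2
f 19 2 20
f 20 2 3
f 20 3 4
f 22 21 25
f 22 25 23
f 23 25 26
f 23 26 24
f 25 21 27
f 25 27 26
f 26 27 28
f 26 28 24
f 27 21 29
f 27 29 28
f 28 29 30
f 28 30 24
f 29 21 31
f 29 31 30
f 30 31 32
f 30 32 24
f 31 21 33
f 31 33 32
f 32 33 34
f 32 34 24
f 33 21 35
f 33 35 34
f 34 35 36
f 34 36 24
f 35 21 37
f 35 37 36
f 36 37 38
f 36 38 24
f 37 21 39
f 37 39 38
f 38 39 40
f 38 40 24
f 39 21 22
f 39 22 40
f 40 22 23
f 40 23 24
f 41 52 46
f 41 46 42
f 41 42 48
f 41 48 51
f 41 51 52
f 42 46 50
f 46 52 45
f 52 51 43
f 51 48 47
f 48 42 49
f 44 50 45
f 44 45 43
f 44 43 47
f 44 47 49
f 44 49 50
f 45 50 46
f 43 45 52
f 47 43 51
f 49 47 48
f 50 49 42



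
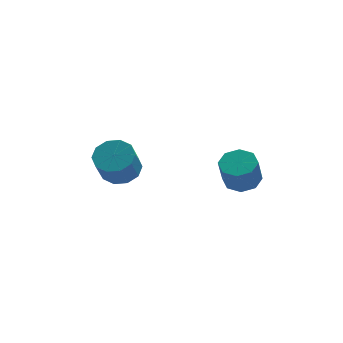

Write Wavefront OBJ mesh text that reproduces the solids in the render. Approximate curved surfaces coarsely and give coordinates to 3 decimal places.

v -2.417 3.102 0.921
v -1.41 2.959 1.086
v -1.757 2.135 2.484
v -2.763 2.278 2.319
v -1.58 3.505 1.366
v -1.926 2.681 2.764
v -2.069 3.897 1.475
v -2.416 3.073 2.874
v -2.691 3.986 1.373
v -3.038 3.161 2.772
v -3.209 3.736 1.098
v -3.555 2.912 2.497
v -3.423 3.245 0.756
v -3.77 2.421 2.154
v -3.254 2.699 0.476
v -3.6 1.875 1.874
v -2.764 2.307 0.366
v -3.111 1.483 1.765
v -2.142 2.219 0.468
v -2.489 1.394 1.867
v -1.625 2.468 0.743
v -1.971 1.644 2.142
v 3.011 0.606 1.599
v 3.747 1.065 1.907
v 3.484 0.533 3.328
v 2.749 0.074 3.021
v 3.157 1.448 1.941
v 2.894 0.916 3.362
v 2.481 1.337 1.775
v 2.219 0.805 3.196
v 2.117 0.798 1.506
v 1.854 0.267 2.927
v 2.276 0.147 1.292
v 2.013 -0.385 2.713
v 2.866 -0.236 1.258
v 2.603 -0.768 2.679
v 3.541 -0.125 1.424
v 3.279 -0.657 2.845
v 3.906 0.413 1.693
v 3.643 -0.118 3.114
f 2 1 5
f 2 5 3
f 3 5 6
f 3 6 4
f 5 1 7
f 5 7 6
f 6 7 8
f 6 8 4
f 7 1 9
f 7 9 8
f 8 9 10
f 8 10 4
f 9 1 11
f 9 11 10
f 10 11 12
f 10 12 4
f 11 1 13
f 11 13 12
f 12 13 14
f 12 14 4
f 13 1 15
f 13 15 14
f 14 15 16
f 14 16 4
f 15 1 17
f 15 17 16
f 16 17 18
f 16 18 4
f 17 1 19
f 17 19 18
f 18 19 20
f 18 20 4
f 19 1 21
f 19 21 20
f 20 21 22
f 20 22 4
f 21 1 2
f 21 2 22
f 22 2 3
f 22 3 4
f 24 23 27
f 24 27 25
f 25 27 28
f 25 28 26
f 27 23 29
f 27 29 28
f 28 29 30
f 28 30 26
f 29 23 31
f 29 31 30
f 30 31 32
f 30 32 26
f 31 23 33
f 31 33 32
f 32 33 34
f 32 34 26
f 33 23 35
f 33 35 34
f 34 35 36
f 34 36 26
f 35 23 37
f 35 37 36
f 36 37 38
f 36 38 26
f 37 23 39
f 37 39 38
f 38 39 40
f 38 40 26
f 39 23 24
f 39 24 40
f 40 24 25
f 40 25 26



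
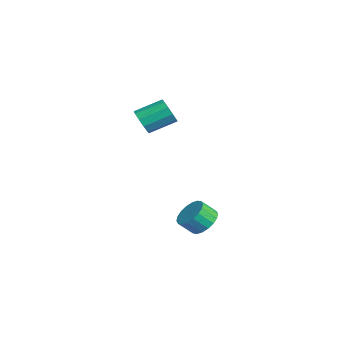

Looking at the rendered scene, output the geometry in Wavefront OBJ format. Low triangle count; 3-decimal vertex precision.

v 2.002 1.356 -4.358
v 3.072 1.363 -4.371
v 3.088 0.472 -3.495
v 2.018 0.464 -3.482
v 2.967 1.688 -4.039
v 2.984 0.797 -3.162
v 2.672 1.947 -3.77
v 2.689 1.055 -2.893
v 2.244 2.089 -3.617
v 2.26 1.197 -2.741
v 1.767 2.085 -3.611
v 1.784 1.194 -2.735
v 1.338 1.937 -3.754
v 1.354 1.046 -2.877
v 1.039 1.674 -4.015
v 1.056 0.783 -3.139
v 0.932 1.348 -4.345
v 0.948 0.457 -3.469
v 1.036 1.023 -4.678
v 1.053 0.132 -3.801
v 1.331 0.765 -4.947
v 1.348 -0.127 -4.07
v 1.76 0.623 -5.099
v 1.776 -0.269 -4.223
v 2.236 0.626 -5.105
v 2.253 -0.265 -4.229
v 2.666 0.774 -4.963
v 2.682 -0.117 -4.086
v 2.964 1.037 -4.701
v 2.981 0.146 -3.825
v -0.428 -1.955 2.988
v 0.342 -1.72 2.521
v 0.337 -0.029 3.365
v -0.432 -0.265 3.832
v -0.113 -1.564 2.205
v -0.118 0.127 3.05
v -0.687 -1.557 2.189
v -0.692 0.134 3.033
v -1.163 -1.703 2.477
v -1.167 -0.012 3.321
v -1.357 -1.945 2.961
v -1.362 -0.254 3.805
v -1.197 -2.191 3.455
v -1.202 -0.5 4.299
v -0.742 -2.347 3.77
v -0.747 -0.656 4.615
v -0.168 -2.354 3.787
v -0.173 -0.663 4.631
v 0.307 -2.208 3.499
v 0.303 -0.517 4.343
v 0.502 -1.966 3.015
v 0.497 -0.275 3.859
f 2 1 5
f 2 5 3
f 3 5 6
f 3 6 4
f 5 1 7
f 5 7 6
f 6 7 8
f 6 8 4
f 7 1 9
f 7 9 8
f 8 9 10
f 8 10 4
f 9 1 11
f 9 11 10
f 10 11 12
f 10 12 4
f 11 1 13
f 11 13 12
f 12 13 14
f 12 14 4
f 13 1 15
f 13 15 14
f 14 15 16
f 14 16 4
f 15 1 17
f 15 17 16
f 16 17 18
f 16 18 4
f 17 1 19
f 17 19 18
f 18 19 20
f 18 20 4
f 19 1 21
f 19 21 20
f 20 21 22
f 20 22 4
f 21 1 23
f 21 23 22
f 22 23 24
f 22 24 4
f 23 1 25
f 23 25 24
f 24 25 26
f 24 26 4
f 25 1 27
f 25 27 26
f 26 27 28
f 26 28 4
f 27 1 29
f 27 29 28
f 28 29 30
f 28 30 4
f 29 1 2
f 29 2 30
f 30 2 3
f 30 3 4
f 32 31 35
f 32 35 33
f 33 35 36
f 33 36 34
f 35 31 37
f 35 37 36
f 36 37 38
f 36 38 34
f 37 31 39
f 37 39 38
f 38 39 40
f 38 40 34
f 39 31 41
f 39 41 40
f 40 41 42
f 40 42 34
f 41 31 43
f 41 43 42
f 42 43 44
f 42 44 34
f 43 31 45
f 43 45 44
f 44 45 46
f 44 46 34
f 45 31 47
f 45 47 46
f 46 47 48
f 46 48 34
f 47 31 49
f 47 49 48
f 48 49 50
f 48 50 34
f 49 31 51
f 49 51 50
f 50 51 52
f 50 52 34
f 51 31 32
f 51 32 52
f 52 32 33
f 52 33 34



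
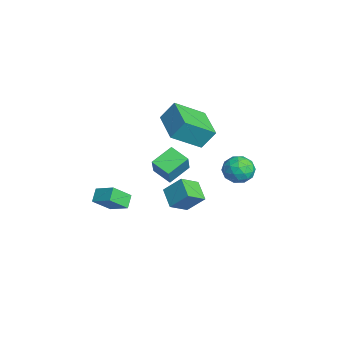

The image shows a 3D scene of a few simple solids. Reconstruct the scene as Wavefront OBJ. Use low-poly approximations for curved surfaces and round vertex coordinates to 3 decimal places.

v 3.37 -0.738 -2.346
v 3.753 0.138 -1.351
v 2.905 0.264 -3.049
v 3.287 1.14 -2.054
v 4.513 -0.6 -2.906
v 4.895 0.276 -1.911
v 4.047 0.402 -3.609
v 4.43 1.278 -2.614
v 2.188 -1.031 -1.619
v 2.868 -1.237 -0.459
v 1.545 0.13 -1.035
v 2.224 -0.076 0.125
v 3.096 -0.324 -2.025
v 3.775 -0.53 -0.865
v 2.452 0.837 -1.441
v 3.132 0.631 -0.281
v 1.051 4.262 -2.231
v 1.701 4.46 -2.904
v 1.679 2.86 -2.036
v 2.329 3.058 -2.709
v 2.357 3.514 -1.869
v 1.969 4.38 -1.989
v 1.411 2.94 -2.951
v 1.023 3.806 -3.071
v 1.923 3.642 -3.349
v 2.509 3.997 -2.681
v 0.871 3.323 -2.259
v 1.457 3.678 -1.591
v 1.321 4.484 -2.584
v 2.059 2.836 -2.356
v 2.076 3.104 -1.861
v 2.458 3.22 -2.257
v 1.479 4.437 -2.047
v 1.861 4.553 -2.443
v 2.246 3.997 -1.834
v 1.519 2.767 -2.497
v 1.901 2.883 -2.893
v 0.922 4.1 -2.683
v 1.304 4.216 -3.079
v 1.134 3.323 -3.106
v 1.834 4.12 -3.242
v 2.203 3.296 -3.128
v 1.663 3.226 -3.27
v 1.435 3.736 -3.34
v 2.178 4.328 -2.849
v 2.547 3.504 -2.735
v 2.563 3.772 -2.24
v 2.335 4.282 -2.311
v 2.308 3.848 -3.111
v 0.833 3.816 -2.205
v 1.202 2.992 -2.091
v 1.045 3.038 -2.629
v 0.817 3.548 -2.7
v 1.177 4.024 -1.812
v 1.546 3.2 -1.698
v 1.945 3.584 -1.6
v 1.717 4.094 -1.67
v 1.072 3.472 -1.829
v -0.041 -0.257 1.023
v 0.037 0.501 2.113
v -0.316 1.462 -0.153
v -0.237 2.219 0.938
v 2.057 -0.099 0.762
v 2.136 0.658 1.853
v 1.783 1.619 -0.413
v 1.861 2.377 0.677
v 1.381 -3.229 -4.931
v 1.703 -4.241 -3.958
v 0.736 -2.923 -4.399
v 1.058 -3.935 -3.427
v 2.222 -2.425 -4.373
v 2.544 -3.437 -3.401
v 1.577 -2.119 -3.842
v 1.899 -3.131 -2.869
f 2 4 1
f 5 2 1
f 1 4 3
f 3 5 1
f 2 8 4
f 6 2 5
f 6 8 2
f 4 8 3
f 7 5 3
f 3 8 7
f 7 6 5
f 8 6 7
f 10 12 9
f 13 10 9
f 9 12 11
f 11 13 9
f 10 16 12
f 14 10 13
f 14 16 10
f 12 16 11
f 15 13 11
f 11 16 15
f 15 14 13
f 16 14 15
f 17 54 33
f 54 28 57
f 33 57 22
f 54 57 33
f 17 33 29
f 33 22 34
f 29 34 18
f 33 34 29
f 17 29 38
f 29 18 39
f 38 39 24
f 29 39 38
f 17 38 50
f 38 24 53
f 50 53 27
f 38 53 50
f 17 50 54
f 50 27 58
f 54 58 28
f 50 58 54
f 18 34 45
f 34 22 48
f 45 48 26
f 34 48 45
f 22 57 35
f 57 28 56
f 35 56 21
f 57 56 35
f 28 58 55
f 58 27 51
f 55 51 19
f 58 51 55
f 27 53 52
f 53 24 40
f 52 40 23
f 53 40 52
f 24 39 44
f 39 18 41
f 44 41 25
f 39 41 44
f 20 46 32
f 46 26 47
f 32 47 21
f 46 47 32
f 20 32 30
f 32 21 31
f 30 31 19
f 32 31 30
f 20 30 37
f 30 19 36
f 37 36 23
f 30 36 37
f 20 37 42
f 37 23 43
f 42 43 25
f 37 43 42
f 20 42 46
f 42 25 49
f 46 49 26
f 42 49 46
f 21 47 35
f 47 26 48
f 35 48 22
f 47 48 35
f 19 31 55
f 31 21 56
f 55 56 28
f 31 56 55
f 23 36 52
f 36 19 51
f 52 51 27
f 36 51 52
f 25 43 44
f 43 23 40
f 44 40 24
f 43 40 44
f 26 49 45
f 49 25 41
f 45 41 18
f 49 41 45
f 60 62 59
f 63 60 59
f 59 62 61
f 61 63 59
f 60 66 62
f 64 60 63
f 64 66 60
f 62 66 61
f 65 63 61
f 61 66 65
f 65 64 63
f 66 64 65
f 68 70 67
f 71 68 67
f 67 70 69
f 69 71 67
f 68 74 70
f 72 68 71
f 72 74 68
f 70 74 69
f 73 71 69
f 69 74 73
f 73 72 71
f 74 72 73



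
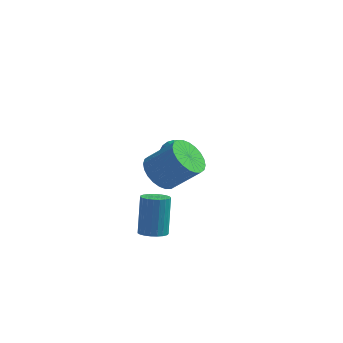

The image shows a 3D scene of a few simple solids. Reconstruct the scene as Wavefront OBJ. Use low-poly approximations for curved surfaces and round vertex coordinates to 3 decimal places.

v 0.092 -0.391 1.105
v 0.555 -1.131 0.682
v 1.811 -1.049 1.913
v 1.348 -0.309 2.335
v 0.71 -0.836 0.504
v 1.966 -0.754 1.734
v 0.772 -0.472 0.417
v 2.027 -0.39 1.648
v 0.729 -0.097 0.435
v 1.985 -0.015 1.666
v 0.59 0.234 0.555
v 1.846 0.316 1.786
v 0.375 0.47 0.759
v 1.631 0.552 1.989
v 0.117 0.574 1.015
v 1.373 0.657 2.246
v -0.145 0.532 1.285
v 1.111 0.614 2.516
v -0.371 0.349 1.527
v 0.885 0.431 2.758
v -0.526 0.054 1.706
v 0.73 0.136 2.936
v -0.587 -0.31 1.792
v 0.668 -0.228 3.023
v -0.545 -0.685 1.774
v 0.711 -0.603 3.005
v -0.406 -1.016 1.654
v 0.85 -0.934 2.885
v -0.191 -1.252 1.451
v 1.065 -1.17 2.681
v 0.067 -1.357 1.194
v 1.323 -1.274 2.425
v 0.329 -1.314 0.924
v 1.585 -1.232 2.155
v -0.385 3.973 -0.782
v 0.304 3.947 -0.99
v -0.035 2.507 0.562
v 0.312 4.151 -0.77
v 0.2 4.324 -0.553
v -0.013 4.436 -0.375
v -0.291 4.468 -0.268
v -0.585 4.414 -0.25
v -0.844 4.284 -0.324
v -1.024 4.101 -0.477
v -1.094 3.895 -0.683
v -1.041 3.703 -0.906
v -0.875 3.557 -1.108
v -0.624 3.484 -1.254
v -0.331 3.495 -1.318
v -0.048 3.588 -1.289
v 0.176 3.748 -1.173
v 0.272 -2.132 -1.474
v 0.799 -2.465 -1.291
v 0.695 -1.682 0.437
v 0.168 -1.348 0.254
v 0.907 -2.237 -1.388
v 0.804 -1.454 0.34
v 0.906 -1.991 -1.5
v 0.802 -1.208 0.228
v 0.795 -1.769 -1.607
v 0.691 -0.986 0.121
v 0.593 -1.61 -1.691
v 0.49 -0.827 0.037
v 0.336 -1.541 -1.738
v 0.233 -0.758 -0.01
v 0.068 -1.574 -1.739
v -0.036 -0.791 -0.011
v -0.165 -1.704 -1.694
v -0.269 -0.92 0.034
v -0.323 -1.907 -1.611
v -0.426 -1.124 0.117
v -0.377 -2.15 -1.505
v -0.481 -1.366 0.223
v -0.32 -2.389 -1.393
v -0.423 -1.605 0.335
v -0.16 -2.584 -1.295
v -0.263 -1.8 0.433
v 0.075 -2.7 -1.228
v -0.029 -1.917 0.5
v 0.343 -2.718 -1.204
v 0.24 -1.935 0.524
v 0.599 -2.635 -1.226
v 0.496 -1.852 0.502
f 2 1 5
f 2 5 3
f 3 5 6
f 3 6 4
f 5 1 7
f 5 7 6
f 6 7 8
f 6 8 4
f 7 1 9
f 7 9 8
f 8 9 10
f 8 10 4
f 9 1 11
f 9 11 10
f 10 11 12
f 10 12 4
f 11 1 13
f 11 13 12
f 12 13 14
f 12 14 4
f 13 1 15
f 13 15 14
f 14 15 16
f 14 16 4
f 15 1 17
f 15 17 16
f 16 17 18
f 16 18 4
f 17 1 19
f 17 19 18
f 18 19 20
f 18 20 4
f 19 1 21
f 19 21 20
f 20 21 22
f 20 22 4
f 21 1 23
f 21 23 22
f 22 23 24
f 22 24 4
f 23 1 25
f 23 25 24
f 24 25 26
f 24 26 4
f 25 1 27
f 25 27 26
f 26 27 28
f 26 28 4
f 27 1 29
f 27 29 28
f 28 29 30
f 28 30 4
f 29 1 31
f 29 31 30
f 30 31 32
f 30 32 4
f 31 1 33
f 31 33 32
f 32 33 34
f 32 34 4
f 33 1 2
f 33 2 34
f 34 2 3
f 34 3 4
f 36 35 38
f 36 38 37
f 38 35 39
f 38 39 37
f 39 35 40
f 39 40 37
f 40 35 41
f 40 41 37
f 41 35 42
f 41 42 37
f 42 35 43
f 42 43 37
f 43 35 44
f 43 44 37
f 44 35 45
f 44 45 37
f 45 35 46
f 45 46 37
f 46 35 47
f 46 47 37
f 47 35 48
f 47 48 37
f 48 35 49
f 48 49 37
f 49 35 50
f 49 50 37
f 50 35 51
f 50 51 37
f 51 35 36
f 51 36 37
f 53 52 56
f 53 56 54
f 54 56 57
f 54 57 55
f 56 52 58
f 56 58 57
f 57 58 59
f 57 59 55
f 58 52 60
f 58 60 59
f 59 60 61
f 59 61 55
f 60 52 62
f 60 62 61
f 61 62 63
f 61 63 55
f 62 52 64
f 62 64 63
f 63 64 65
f 63 65 55
f 64 52 66
f 64 66 65
f 65 66 67
f 65 67 55
f 66 52 68
f 66 68 67
f 67 68 69
f 67 69 55
f 68 52 70
f 68 70 69
f 69 70 71
f 69 71 55
f 70 52 72
f 70 72 71
f 71 72 73
f 71 73 55
f 72 52 74
f 72 74 73
f 73 74 75
f 73 75 55
f 74 52 76
f 74 76 75
f 75 76 77
f 75 77 55
f 76 52 78
f 76 78 77
f 77 78 79
f 77 79 55
f 78 52 80
f 78 80 79
f 79 80 81
f 79 81 55
f 80 52 82
f 80 82 81
f 81 82 83
f 81 83 55
f 82 52 53
f 82 53 83
f 83 53 54
f 83 54 55



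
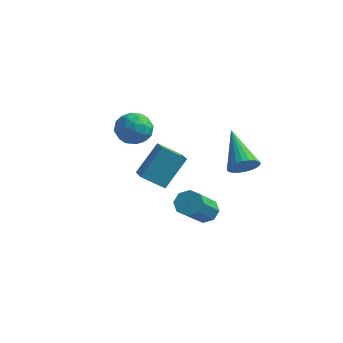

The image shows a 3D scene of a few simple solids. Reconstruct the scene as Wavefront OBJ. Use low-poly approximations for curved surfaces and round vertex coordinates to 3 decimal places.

v -0.994 2.338 -4.457
v -1.905 1.973 -3.839
v -0.554 3.365 -3.202
v -1.465 3 -2.584
v -0.315 1.46 -3.976
v -1.226 1.095 -3.358
v 0.125 2.487 -2.721
v -0.786 2.122 -2.103
v 2.665 -1.112 -2.665
v 3.156 -1.303 -2.907
v 3.266 -2.859 -1.457
v 2.775 -2.668 -1.215
v 3.23 -1.002 -2.589
v 3.339 -2.558 -1.14
v 2.972 -0.765 -2.316
v 3.082 -2.322 -0.866
v 2.535 -0.731 -2.247
v 2.645 -2.288 -0.797
v 2.174 -0.921 -2.423
v 2.284 -2.477 -0.973
v 2.101 -1.222 -2.74
v 2.21 -2.778 -1.291
v 2.358 -1.458 -3.014
v 2.468 -3.015 -1.564
v 2.795 -1.492 -3.083
v 2.905 -3.049 -1.633
v 3.017 1.586 -1.741
v 3.554 1.961 -1.599
v 1.883 2.814 -0.699
v 3.471 2.072 -1.821
v 3.319 2.109 -2.03
v 3.121 2.067 -2.196
v 2.907 1.951 -2.292
v 2.71 1.78 -2.304
v 2.559 1.579 -2.231
v 2.479 1.379 -2.083
v 2.48 1.21 -1.883
v 2.563 1.099 -1.661
v 2.715 1.062 -1.452
v 2.913 1.104 -1.286
v 3.127 1.22 -1.19
v 3.324 1.392 -1.178
v 3.474 1.593 -1.251
v 3.555 1.792 -1.399
v -1.345 -0.622 0.409
v -0.854 -0.146 -0.006
v -0.366 -0.954 1.186
v 0.125 -0.478 0.771
v -0.452 -0.16 1.223
v -1.057 0.045 0.743
v -0.163 -1.145 0.437
v -0.768 -0.94 -0.043
v -0.124 -0.47 0.011
v -0.303 0.139 0.497
v -0.917 -1.239 0.683
v -1.096 -0.63 1.169
v -1.186 -0.355 0.134
v -0.034 -0.745 1.046
v -0.374 -0.558 1.312
v -0.085 -0.279 1.068
v -1.305 -0.242 0.574
v -1.017 0.037 0.33
v -0.78 0.029 1.052
v -0.203 -1.137 0.85
v 0.085 -0.858 0.606
v -1.135 -0.821 0.112
v -0.846 -0.542 -0.132
v -0.44 -1.129 0.128
v -0.468 -0.265 -0.1
v 0.108 -0.461 0.356
v -0.061 -0.853 0.16
v -0.417 -0.732 -0.122
v -0.573 0.092 0.185
v 0.002 -0.103 0.642
v -0.337 0.084 0.908
v -0.692 0.205 0.626
v -0.144 -0.098 0.195
v -1.222 -0.997 0.538
v -0.647 -1.192 0.995
v -0.528 -1.305 0.554
v -0.883 -1.184 0.272
v -1.328 -0.639 0.824
v -0.752 -0.835 1.28
v -0.803 -0.368 1.302
v -1.159 -0.247 1.02
v -1.076 -1.002 0.985
f 2 4 1
f 5 2 1
f 1 4 3
f 3 5 1
f 2 8 4
f 6 2 5
f 6 8 2
f 4 8 3
f 7 5 3
f 3 8 7
f 7 6 5
f 8 6 7
f 10 9 13
f 10 13 11
f 11 13 14
f 11 14 12
f 13 9 15
f 13 15 14
f 14 15 16
f 14 16 12
f 15 9 17
f 15 17 16
f 16 17 18
f 16 18 12
f 17 9 19
f 17 19 18
f 18 19 20
f 18 20 12
f 19 9 21
f 19 21 20
f 20 21 22
f 20 22 12
f 21 9 23
f 21 23 22
f 22 23 24
f 22 24 12
f 23 9 25
f 23 25 24
f 24 25 26
f 24 26 12
f 25 9 10
f 25 10 26
f 26 10 11
f 26 11 12
f 28 27 30
f 28 30 29
f 30 27 31
f 30 31 29
f 31 27 32
f 31 32 29
f 32 27 33
f 32 33 29
f 33 27 34
f 33 34 29
f 34 27 35
f 34 35 29
f 35 27 36
f 35 36 29
f 36 27 37
f 36 37 29
f 37 27 38
f 37 38 29
f 38 27 39
f 38 39 29
f 39 27 40
f 39 40 29
f 40 27 41
f 40 41 29
f 41 27 42
f 41 42 29
f 42 27 43
f 42 43 29
f 43 27 44
f 43 44 29
f 44 27 28
f 44 28 29
f 45 82 61
f 82 56 85
f 61 85 50
f 82 85 61
f 45 61 57
f 61 50 62
f 57 62 46
f 61 62 57
f 45 57 66
f 57 46 67
f 66 67 52
f 57 67 66
f 45 66 78
f 66 52 81
f 78 81 55
f 66 81 78
f 45 78 82
f 78 55 86
f 82 86 56
f 78 86 82
f 46 62 73
f 62 50 76
f 73 76 54
f 62 76 73
f 50 85 63
f 85 56 84
f 63 84 49
f 85 84 63
f 56 86 83
f 86 55 79
f 83 79 47
f 86 79 83
f 55 81 80
f 81 52 68
f 80 68 51
f 81 68 80
f 52 67 72
f 67 46 69
f 72 69 53
f 67 69 72
f 48 74 60
f 74 54 75
f 60 75 49
f 74 75 60
f 48 60 58
f 60 49 59
f 58 59 47
f 60 59 58
f 48 58 65
f 58 47 64
f 65 64 51
f 58 64 65
f 48 65 70
f 65 51 71
f 70 71 53
f 65 71 70
f 48 70 74
f 70 53 77
f 74 77 54
f 70 77 74
f 49 75 63
f 75 54 76
f 63 76 50
f 75 76 63
f 47 59 83
f 59 49 84
f 83 84 56
f 59 84 83
f 51 64 80
f 64 47 79
f 80 79 55
f 64 79 80
f 53 71 72
f 71 51 68
f 72 68 52
f 71 68 72
f 54 77 73
f 77 53 69
f 73 69 46
f 77 69 73



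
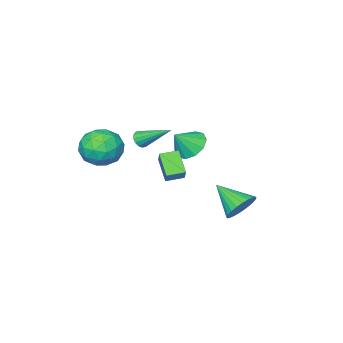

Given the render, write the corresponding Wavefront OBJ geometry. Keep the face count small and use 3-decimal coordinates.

v 0.234 -2.379 -1.398
v 0.565 -2.526 -0.998
v -0.394 -0.741 -0.282
v 0.718 -2.357 -1.16
v 0.741 -2.194 -1.386
v 0.628 -2.081 -1.615
v 0.409 -2.048 -1.787
v 0.144 -2.103 -1.854
v -0.098 -2.233 -1.799
v -0.25 -2.402 -1.637
v -0.273 -2.565 -1.411
v -0.161 -2.678 -1.182
v 0.058 -2.711 -1.01
v 0.323 -2.655 -0.943
v -2.729 -2.031 -2.715
v -2.276 -2.748 -3.263
v -1.791 -2.209 -1.705
v -2.015 -2.201 -3.409
v -2.026 -1.588 -3.29
v -2.306 -1.144 -2.951
v -2.747 -1.039 -2.523
v -3.182 -1.313 -2.167
v -3.443 -1.86 -2.022
v -3.432 -2.473 -2.141
v -3.152 -2.917 -2.479
v -2.711 -3.022 -2.908
v -0.674 4.133 -3.706
v 0.009 4.556 -3.2
v -0.426 2.567 -2.734
v -0.291 4.635 -2.996
v -0.649 4.637 -2.901
v -1.011 4.562 -2.928
v -1.322 4.423 -3.074
v -1.534 4.239 -3.316
v -1.616 4.039 -3.617
v -1.554 3.853 -3.932
v -1.358 3.71 -4.212
v -1.058 3.631 -4.416
v -0.7 3.629 -4.511
v -0.338 3.704 -4.484
v -0.027 3.843 -4.338
v 0.185 4.027 -4.096
v 0.267 4.227 -3.795
v 0.205 4.413 -3.48
v 1.88 1.519 -2.077
v 1.507 0.544 -1.145
v 1.044 1.954 -1.957
v 0.671 0.979 -1.024
v 2.309 2.121 -1.276
v 1.936 1.146 -0.343
v 1.473 2.556 -1.155
v 1.1 1.581 -0.223
v 4.033 -0.23 -0.073
v 4.645 -1.254 0.051
v 2.495 -1.226 -0.711
v 3.107 -2.25 -0.587
v 2.771 -1.631 0.383
v 3.722 -1.016 0.777
v 3.418 -1.464 -1.437
v 4.369 -0.849 -1.043
v 4.265 -2.016 -0.793
v 3.865 -2.12 0.332
v 3.275 -0.36 -0.992
v 2.875 -0.464 0.133
v 4.474 -0.655 0.045
v 2.666 -1.825 -0.705
v 2.469 -1.462 -0.134
v 2.829 -2.064 -0.062
v 3.931 -0.515 0.472
v 4.291 -1.116 0.545
v 3.19 -1.338 0.74
v 2.849 -1.364 -1.205
v 3.209 -1.965 -1.132
v 4.311 -0.416 -0.598
v 4.671 -1.018 -0.526
v 3.95 -1.142 -1.4
v 4.61 -1.704 -0.378
v 3.706 -2.29 -0.753
v 3.889 -1.828 -1.253
v 4.448 -1.466 -1.021
v 4.375 -1.765 0.283
v 3.471 -2.351 -0.092
v 3.274 -1.987 0.479
v 3.832 -1.625 0.71
v 4.152 -2.213 -0.213
v 3.669 -0.129 -0.568
v 2.765 -0.715 -0.943
v 3.308 -0.855 -1.37
v 3.866 -0.493 -1.139
v 3.434 -0.19 0.093
v 2.53 -0.776 -0.282
v 2.692 -1.014 0.361
v 3.251 -0.652 0.593
v 2.988 -0.267 -0.447
f 2 1 4
f 2 4 3
f 4 1 5
f 4 5 3
f 5 1 6
f 5 6 3
f 6 1 7
f 6 7 3
f 7 1 8
f 7 8 3
f 8 1 9
f 8 9 3
f 9 1 10
f 9 10 3
f 10 1 11
f 10 11 3
f 11 1 12
f 11 12 3
f 12 1 13
f 12 13 3
f 13 1 14
f 13 14 3
f 14 1 2
f 14 2 3
f 16 15 18
f 16 18 17
f 18 15 19
f 18 19 17
f 19 15 20
f 19 20 17
f 20 15 21
f 20 21 17
f 21 15 22
f 21 22 17
f 22 15 23
f 22 23 17
f 23 15 24
f 23 24 17
f 24 15 25
f 24 25 17
f 25 15 26
f 25 26 17
f 26 15 16
f 26 16 17
f 28 27 30
f 28 30 29
f 30 27 31
f 30 31 29
f 31 27 32
f 31 32 29
f 32 27 33
f 32 33 29
f 33 27 34
f 33 34 29
f 34 27 35
f 34 35 29
f 35 27 36
f 35 36 29
f 36 27 37
f 36 37 29
f 37 27 38
f 37 38 29
f 38 27 39
f 38 39 29
f 39 27 40
f 39 40 29
f 40 27 41
f 40 41 29
f 41 27 42
f 41 42 29
f 42 27 43
f 42 43 29
f 43 27 44
f 43 44 29
f 44 27 28
f 44 28 29
f 46 48 45
f 49 46 45
f 45 48 47
f 47 49 45
f 46 52 48
f 50 46 49
f 50 52 46
f 48 52 47
f 51 49 47
f 47 52 51
f 51 50 49
f 52 50 51
f 53 90 69
f 90 64 93
f 69 93 58
f 90 93 69
f 53 69 65
f 69 58 70
f 65 70 54
f 69 70 65
f 53 65 74
f 65 54 75
f 74 75 60
f 65 75 74
f 53 74 86
f 74 60 89
f 86 89 63
f 74 89 86
f 53 86 90
f 86 63 94
f 90 94 64
f 86 94 90
f 54 70 81
f 70 58 84
f 81 84 62
f 70 84 81
f 58 93 71
f 93 64 92
f 71 92 57
f 93 92 71
f 64 94 91
f 94 63 87
f 91 87 55
f 94 87 91
f 63 89 88
f 89 60 76
f 88 76 59
f 89 76 88
f 60 75 80
f 75 54 77
f 80 77 61
f 75 77 80
f 56 82 68
f 82 62 83
f 68 83 57
f 82 83 68
f 56 68 66
f 68 57 67
f 66 67 55
f 68 67 66
f 56 66 73
f 66 55 72
f 73 72 59
f 66 72 73
f 56 73 78
f 73 59 79
f 78 79 61
f 73 79 78
f 56 78 82
f 78 61 85
f 82 85 62
f 78 85 82
f 57 83 71
f 83 62 84
f 71 84 58
f 83 84 71
f 55 67 91
f 67 57 92
f 91 92 64
f 67 92 91
f 59 72 88
f 72 55 87
f 88 87 63
f 72 87 88
f 61 79 80
f 79 59 76
f 80 76 60
f 79 76 80
f 62 85 81
f 85 61 77
f 81 77 54
f 85 77 81



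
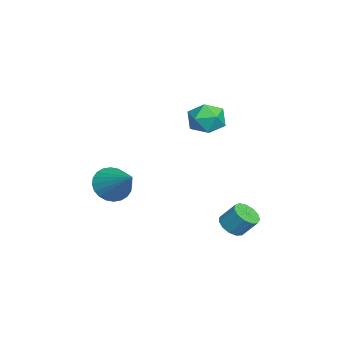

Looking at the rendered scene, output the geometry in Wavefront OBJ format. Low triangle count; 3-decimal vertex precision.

v -4.054 -0.063 3.14
v -3.219 0.252 3.098
v -3.561 -1.292 3.722
v -2.726 -0.977 3.68
v -3.311 -0.617 4.251
v -3.616 0.143 3.892
v -3.164 -1.183 2.928
v -3.469 -0.423 2.569
v -2.669 -0.44 2.967
v -2.76 -0.09 3.785
v -4.02 -0.95 3.035
v -4.111 -0.6 3.853
v 0.358 0.552 -0.781
v 0.859 0.2 -0.63
v 1.042 0.797 0.151
v 0.542 1.148 0.001
v 0.977 0.452 -0.85
v 1.16 1.049 -0.069
v 0.898 0.736 -1.048
v 1.081 1.333 -0.267
v 0.648 0.961 -1.162
v 0.831 1.558 -0.381
v 0.306 1.056 -1.154
v 0.489 1.653 -0.373
v -0.019 0.991 -1.028
v 0.164 1.588 -0.247
v -0.225 0.786 -0.823
v -0.041 1.383 -0.042
v -0.245 0.507 -0.605
v -0.062 1.104 0.176
v -0.074 0.242 -0.442
v 0.11 0.839 0.339
v 0.235 0.075 -0.387
v 0.418 0.672 0.394
v 0.582 0.06 -0.457
v 0.766 0.656 0.324
v -1.559 -4.255 0.466
v -0.991 -4.933 0.371
v -0.321 -3.365 1.514
v -0.905 -4.734 0.1
v -0.918 -4.462 -0.115
v -1.029 -4.159 -0.242
v -1.221 -3.87 -0.261
v -1.464 -3.639 -0.169
v -1.721 -3.503 0.019
v -1.954 -3.48 0.276
v -2.127 -3.576 0.561
v -2.213 -3.775 0.832
v -2.2 -4.047 1.048
v -2.089 -4.351 1.175
v -1.898 -4.64 1.194
v -1.655 -4.87 1.102
v -1.397 -5.007 0.913
v -1.164 -5.029 0.657
f 1 12 6
f 1 6 2
f 1 2 8
f 1 8 11
f 1 11 12
f 2 6 10
f 6 12 5
f 12 11 3
f 11 8 7
f 8 2 9
f 4 10 5
f 4 5 3
f 4 3 7
f 4 7 9
f 4 9 10
f 5 10 6
f 3 5 12
f 7 3 11
f 9 7 8
f 10 9 2
f 14 13 17
f 14 17 15
f 15 17 18
f 15 18 16
f 17 13 19
f 17 19 18
f 18 19 20
f 18 20 16
f 19 13 21
f 19 21 20
f 20 21 22
f 20 22 16
f 21 13 23
f 21 23 22
f 22 23 24
f 22 24 16
f 23 13 25
f 23 25 24
f 24 25 26
f 24 26 16
f 25 13 27
f 25 27 26
f 26 27 28
f 26 28 16
f 27 13 29
f 27 29 28
f 28 29 30
f 28 30 16
f 29 13 31
f 29 31 30
f 30 31 32
f 30 32 16
f 31 13 33
f 31 33 32
f 32 33 34
f 32 34 16
f 33 13 35
f 33 35 34
f 34 35 36
f 34 36 16
f 35 13 14
f 35 14 36
f 36 14 15
f 36 15 16
f 38 37 40
f 38 40 39
f 40 37 41
f 40 41 39
f 41 37 42
f 41 42 39
f 42 37 43
f 42 43 39
f 43 37 44
f 43 44 39
f 44 37 45
f 44 45 39
f 45 37 46
f 45 46 39
f 46 37 47
f 46 47 39
f 47 37 48
f 47 48 39
f 48 37 49
f 48 49 39
f 49 37 50
f 49 50 39
f 50 37 51
f 50 51 39
f 51 37 52
f 51 52 39
f 52 37 53
f 52 53 39
f 53 37 54
f 53 54 39
f 54 37 38
f 54 38 39



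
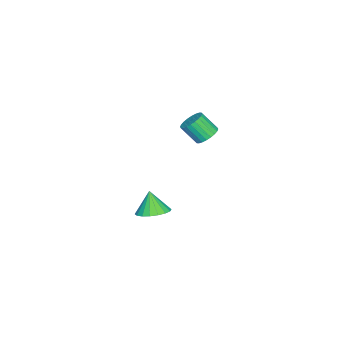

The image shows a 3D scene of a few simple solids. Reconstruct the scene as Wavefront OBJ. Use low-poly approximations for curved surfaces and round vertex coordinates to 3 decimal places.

v -1.523 1.188 2.992
v -0.816 0.98 2.768
v -0.751 0.064 3.824
v -1.457 0.272 4.048
v -0.754 1.204 2.958
v -0.688 0.288 4.015
v -0.808 1.426 3.154
v -0.743 0.509 4.21
v -0.972 1.611 3.324
v -0.907 0.695 4.381
v -1.219 1.732 3.445
v -1.154 0.816 4.501
v -1.513 1.77 3.496
v -1.448 0.854 4.552
v -1.808 1.72 3.47
v -1.743 0.803 4.527
v -2.06 1.588 3.372
v -1.994 0.672 4.428
v -2.229 1.396 3.216
v -2.164 0.48 4.272
v -2.292 1.172 3.025
v -2.226 0.256 4.082
v -2.237 0.951 2.83
v -2.172 0.034 3.886
v -2.073 0.765 2.659
v -2.008 -0.151 3.716
v -1.826 0.644 2.539
v -1.761 -0.272 3.595
v -1.532 0.606 2.488
v -1.467 -0.31 3.544
v -1.237 0.657 2.513
v -1.172 -0.26 3.57
v -0.986 0.788 2.612
v -0.92 -0.128 3.668
v -1.527 -2.027 -4.357
v -0.562 -1.84 -3.988
v -1.973 -2.433 -2.983
v -0.775 -1.428 -3.935
v -1.137 -1.134 -3.966
v -1.576 -1.017 -4.074
v -2.006 -1.1 -4.238
v -2.34 -1.367 -4.426
v -2.514 -1.764 -4.6
v -2.492 -2.213 -4.726
v -2.279 -2.626 -4.778
v -1.917 -2.92 -4.748
v -1.478 -3.037 -4.639
v -1.048 -2.954 -4.475
v -0.713 -2.687 -4.288
v -0.54 -2.29 -4.114
f 2 1 5
f 2 5 3
f 3 5 6
f 3 6 4
f 5 1 7
f 5 7 6
f 6 7 8
f 6 8 4
f 7 1 9
f 7 9 8
f 8 9 10
f 8 10 4
f 9 1 11
f 9 11 10
f 10 11 12
f 10 12 4
f 11 1 13
f 11 13 12
f 12 13 14
f 12 14 4
f 13 1 15
f 13 15 14
f 14 15 16
f 14 16 4
f 15 1 17
f 15 17 16
f 16 17 18
f 16 18 4
f 17 1 19
f 17 19 18
f 18 19 20
f 18 20 4
f 19 1 21
f 19 21 20
f 20 21 22
f 20 22 4
f 21 1 23
f 21 23 22
f 22 23 24
f 22 24 4
f 23 1 25
f 23 25 24
f 24 25 26
f 24 26 4
f 25 1 27
f 25 27 26
f 26 27 28
f 26 28 4
f 27 1 29
f 27 29 28
f 28 29 30
f 28 30 4
f 29 1 31
f 29 31 30
f 30 31 32
f 30 32 4
f 31 1 33
f 31 33 32
f 32 33 34
f 32 34 4
f 33 1 2
f 33 2 34
f 34 2 3
f 34 3 4
f 36 35 38
f 36 38 37
f 38 35 39
f 38 39 37
f 39 35 40
f 39 40 37
f 40 35 41
f 40 41 37
f 41 35 42
f 41 42 37
f 42 35 43
f 42 43 37
f 43 35 44
f 43 44 37
f 44 35 45
f 44 45 37
f 45 35 46
f 45 46 37
f 46 35 47
f 46 47 37
f 47 35 48
f 47 48 37
f 48 35 49
f 48 49 37
f 49 35 50
f 49 50 37
f 50 35 36
f 50 36 37



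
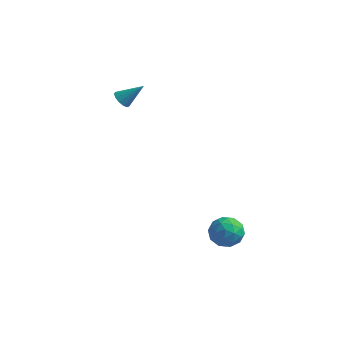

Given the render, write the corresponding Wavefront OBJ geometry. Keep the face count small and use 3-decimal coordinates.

v 2.624 -1.558 -3.186
v 3.507 -1.699 -3.607
v 2.313 -3.121 -3.313
v 3.196 -3.262 -3.734
v 3.138 -3.016 -2.779
v 3.331 -2.05 -2.7
v 2.489 -2.77 -4.22
v 2.682 -1.804 -4.141
v 3.423 -2.448 -4.246
v 3.825 -2.601 -3.356
v 1.995 -2.219 -3.564
v 2.397 -2.372 -2.674
v 3.093 -1.491 -3.385
v 2.727 -3.329 -3.535
v 2.693 -3.184 -2.973
v 3.212 -3.267 -3.221
v 2.99 -1.697 -2.852
v 3.508 -1.781 -3.1
v 3.292 -2.555 -2.613
v 2.312 -3.039 -3.82
v 2.83 -3.123 -4.068
v 2.608 -1.553 -3.699
v 3.127 -1.636 -3.947
v 2.528 -2.265 -4.307
v 3.563 -2.015 -4.009
v 3.38 -2.934 -4.084
v 2.964 -2.644 -4.369
v 3.078 -2.076 -4.323
v 3.798 -2.104 -3.486
v 3.615 -3.023 -3.56
v 3.582 -2.878 -2.999
v 3.695 -2.311 -2.952
v 3.749 -2.545 -3.861
v 2.205 -1.797 -3.36
v 2.022 -2.716 -3.434
v 2.125 -2.509 -3.968
v 2.238 -1.942 -3.921
v 2.44 -1.886 -2.836
v 2.257 -2.805 -2.911
v 2.742 -2.744 -2.597
v 2.856 -2.176 -2.551
v 2.071 -2.275 -3.059
v -4.116 -0.415 3.19
v -3.673 -0.677 2.9
v -3.124 0.155 4.19
v -3.709 -0.375 2.764
v -3.874 -0.087 2.763
v -4.116 0.097 2.898
v -4.358 0.119 3.125
v -4.523 -0.029 3.373
v -4.558 -0.3 3.562
v -4.453 -0.607 3.634
v -4.241 -0.854 3.564
v -3.989 -0.961 3.375
v -3.777 -0.895 3.128
f 1 38 17
f 38 12 41
f 17 41 6
f 38 41 17
f 1 17 13
f 17 6 18
f 13 18 2
f 17 18 13
f 1 13 22
f 13 2 23
f 22 23 8
f 13 23 22
f 1 22 34
f 22 8 37
f 34 37 11
f 22 37 34
f 1 34 38
f 34 11 42
f 38 42 12
f 34 42 38
f 2 18 29
f 18 6 32
f 29 32 10
f 18 32 29
f 6 41 19
f 41 12 40
f 19 40 5
f 41 40 19
f 12 42 39
f 42 11 35
f 39 35 3
f 42 35 39
f 11 37 36
f 37 8 24
f 36 24 7
f 37 24 36
f 8 23 28
f 23 2 25
f 28 25 9
f 23 25 28
f 4 30 16
f 30 10 31
f 16 31 5
f 30 31 16
f 4 16 14
f 16 5 15
f 14 15 3
f 16 15 14
f 4 14 21
f 14 3 20
f 21 20 7
f 14 20 21
f 4 21 26
f 21 7 27
f 26 27 9
f 21 27 26
f 4 26 30
f 26 9 33
f 30 33 10
f 26 33 30
f 5 31 19
f 31 10 32
f 19 32 6
f 31 32 19
f 3 15 39
f 15 5 40
f 39 40 12
f 15 40 39
f 7 20 36
f 20 3 35
f 36 35 11
f 20 35 36
f 9 27 28
f 27 7 24
f 28 24 8
f 27 24 28
f 10 33 29
f 33 9 25
f 29 25 2
f 33 25 29
f 44 43 46
f 44 46 45
f 46 43 47
f 46 47 45
f 47 43 48
f 47 48 45
f 48 43 49
f 48 49 45
f 49 43 50
f 49 50 45
f 50 43 51
f 50 51 45
f 51 43 52
f 51 52 45
f 52 43 53
f 52 53 45
f 53 43 54
f 53 54 45
f 54 43 55
f 54 55 45
f 55 43 44
f 55 44 45



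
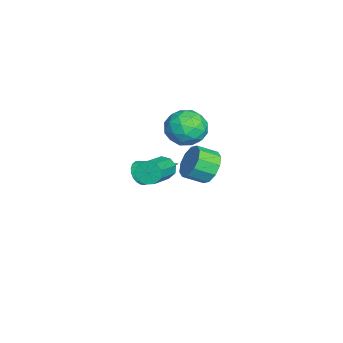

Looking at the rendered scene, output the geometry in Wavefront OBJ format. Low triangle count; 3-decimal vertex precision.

v -3.475 1.387 -1.964
v -2.663 1.338 -2.324
v -2.493 0.423 -1.816
v -3.305 0.473 -1.456
v -2.621 1.61 -1.848
v -2.451 0.695 -1.34
v -2.905 1.797 -1.416
v -2.736 0.882 -0.908
v -3.407 1.828 -1.194
v -3.238 0.913 -0.686
v -3.935 1.69 -1.265
v -3.765 0.775 -0.757
v -4.287 1.437 -1.604
v -4.117 0.522 -1.096
v -4.329 1.165 -2.08
v -4.159 0.25 -1.572
v -4.044 0.978 -2.512
v -3.875 0.063 -2.004
v -3.542 0.947 -2.734
v -3.373 0.032 -2.226
v -3.015 1.085 -2.663
v -2.845 0.17 -2.155
v -4.35 0.551 1.135
v -3.424 0.991 1.029
v -4.056 -0.391 -0.209
v -3.13 0.049 -0.315
v -3.314 -0.58 0.48
v -3.495 0.002 1.311
v -3.985 0.598 -0.491
v -4.166 1.18 0.34
v -3.199 1.02 0.024
v -2.784 0.292 0.624
v -4.696 0.308 0.196
v -4.281 -0.42 0.796
v -3.913 0.853 1.2
v -3.567 -0.253 -0.38
v -3.675 -0.623 0.087
v -3.131 -0.364 0.025
v -3.955 0.272 1.366
v -3.411 0.531 1.304
v -3.346 -0.392 0.981
v -4.069 0.069 -0.484
v -3.525 0.328 -0.546
v -4.349 0.964 0.795
v -3.805 1.223 0.733
v -4.134 0.992 -0.161
v -3.236 1.129 0.547
v -3.063 0.576 -0.243
v -3.566 0.898 -0.346
v -3.672 1.24 0.142
v -2.992 0.702 0.9
v -2.82 0.148 0.11
v -2.927 -0.221 0.577
v -3.034 0.121 1.066
v -2.86 0.719 0.309
v -4.66 0.452 0.71
v -4.488 -0.102 -0.08
v -4.446 0.479 -0.246
v -4.553 0.821 0.243
v -4.417 0.024 1.063
v -4.244 -0.529 0.273
v -3.808 -0.64 0.678
v -3.914 -0.298 1.166
v -4.62 -0.119 0.511
v 0.514 -0.521 0.787
v 0.818 -0.267 0.35
v 2.351 -0.786 1.115
v 2.046 -1.039 1.553
v 0.758 -0.002 0.648
v 2.291 -0.52 1.414
v 0.584 0.02 1.012
v 2.117 -0.498 1.777
v 0.377 -0.211 1.27
v 1.91 -0.729 2.036
v 0.234 -0.587 1.303
v 1.767 -1.105 2.068
v 0.222 -0.932 1.094
v 1.754 -1.45 1.859
v 0.346 -1.085 0.742
v 1.879 -1.603 1.507
v 0.548 -0.974 0.411
v 2.081 -1.492 1.176
v 0.735 -0.651 0.256
v 2.268 -1.169 1.022
v -0.826 -1.499 -0.499
v -0.285 -1.494 -0.841
v -0.134 0.099 0.619
v -0.44 -1.329 -0.981
v -0.662 -1.193 -1.037
v -0.913 -1.111 -1.001
v -1.148 -1.095 -0.877
v -1.328 -1.15 -0.688
v -1.42 -1.265 -0.467
v -1.41 -1.42 -0.251
v -1.299 -1.589 -0.078
v -1.106 -1.743 0.022
v -0.865 -1.854 0.032
v -0.617 -1.904 -0.05
v -0.405 -1.884 -0.21
v -0.265 -1.798 -0.419
v -0.223 -1.66 -0.643
f 2 1 5
f 2 5 3
f 3 5 6
f 3 6 4
f 5 1 7
f 5 7 6
f 6 7 8
f 6 8 4
f 7 1 9
f 7 9 8
f 8 9 10
f 8 10 4
f 9 1 11
f 9 11 10
f 10 11 12
f 10 12 4
f 11 1 13
f 11 13 12
f 12 13 14
f 12 14 4
f 13 1 15
f 13 15 14
f 14 15 16
f 14 16 4
f 15 1 17
f 15 17 16
f 16 17 18
f 16 18 4
f 17 1 19
f 17 19 18
f 18 19 20
f 18 20 4
f 19 1 21
f 19 21 20
f 20 21 22
f 20 22 4
f 21 1 2
f 21 2 22
f 22 2 3
f 22 3 4
f 23 60 39
f 60 34 63
f 39 63 28
f 60 63 39
f 23 39 35
f 39 28 40
f 35 40 24
f 39 40 35
f 23 35 44
f 35 24 45
f 44 45 30
f 35 45 44
f 23 44 56
f 44 30 59
f 56 59 33
f 44 59 56
f 23 56 60
f 56 33 64
f 60 64 34
f 56 64 60
f 24 40 51
f 40 28 54
f 51 54 32
f 40 54 51
f 28 63 41
f 63 34 62
f 41 62 27
f 63 62 41
f 34 64 61
f 64 33 57
f 61 57 25
f 64 57 61
f 33 59 58
f 59 30 46
f 58 46 29
f 59 46 58
f 30 45 50
f 45 24 47
f 50 47 31
f 45 47 50
f 26 52 38
f 52 32 53
f 38 53 27
f 52 53 38
f 26 38 36
f 38 27 37
f 36 37 25
f 38 37 36
f 26 36 43
f 36 25 42
f 43 42 29
f 36 42 43
f 26 43 48
f 43 29 49
f 48 49 31
f 43 49 48
f 26 48 52
f 48 31 55
f 52 55 32
f 48 55 52
f 27 53 41
f 53 32 54
f 41 54 28
f 53 54 41
f 25 37 61
f 37 27 62
f 61 62 34
f 37 62 61
f 29 42 58
f 42 25 57
f 58 57 33
f 42 57 58
f 31 49 50
f 49 29 46
f 50 46 30
f 49 46 50
f 32 55 51
f 55 31 47
f 51 47 24
f 55 47 51
f 66 65 69
f 66 69 67
f 67 69 70
f 67 70 68
f 69 65 71
f 69 71 70
f 70 71 72
f 70 72 68
f 71 65 73
f 71 73 72
f 72 73 74
f 72 74 68
f 73 65 75
f 73 75 74
f 74 75 76
f 74 76 68
f 75 65 77
f 75 77 76
f 76 77 78
f 76 78 68
f 77 65 79
f 77 79 78
f 78 79 80
f 78 80 68
f 79 65 81
f 79 81 80
f 80 81 82
f 80 82 68
f 81 65 83
f 81 83 82
f 82 83 84
f 82 84 68
f 83 65 66
f 83 66 84
f 84 66 67
f 84 67 68
f 86 85 88
f 86 88 87
f 88 85 89
f 88 89 87
f 89 85 90
f 89 90 87
f 90 85 91
f 90 91 87
f 91 85 92
f 91 92 87
f 92 85 93
f 92 93 87
f 93 85 94
f 93 94 87
f 94 85 95
f 94 95 87
f 95 85 96
f 95 96 87
f 96 85 97
f 96 97 87
f 97 85 98
f 97 98 87
f 98 85 99
f 98 99 87
f 99 85 100
f 99 100 87
f 100 85 101
f 100 101 87
f 101 85 86
f 101 86 87

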